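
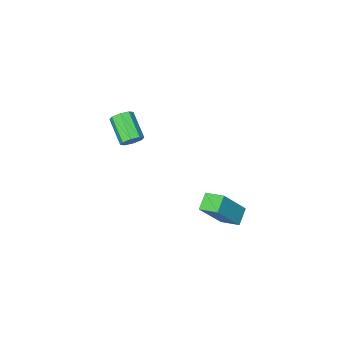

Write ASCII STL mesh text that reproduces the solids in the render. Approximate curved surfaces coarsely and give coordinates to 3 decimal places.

solid 
facet normal -0.603 0.003 -0.798
outer loop
vertex 2.11 3.199 0.866
vertex 1.752 4.069 1.14
vertex 2.755 3.618 0.38
endloop
endfacet
facet normal 0.366 -0.888 -0.280
outer loop
vertex 3.948 3.611 1.96
vertex 2.11 3.199 0.866
vertex 2.755 3.618 0.38
endloop
endfacet
facet normal -0.603 0.003 -0.798
outer loop
vertex 2.755 3.618 0.38
vertex 1.752 4.069 1.14
vertex 2.397 4.488 0.654
endloop
endfacet
facet normal 0.710 0.460 -0.534
outer loop
vertex 2.397 4.488 0.654
vertex 3.948 3.611 1.96
vertex 2.755 3.618 0.38
endloop
endfacet
facet normal -0.710 -0.460 0.534
outer loop
vertex 2.11 3.199 0.866
vertex 2.945 4.062 2.72
vertex 1.752 4.069 1.14
endloop
endfacet
facet normal 0.366 -0.888 -0.280
outer loop
vertex 3.303 3.192 2.446
vertex 2.11 3.199 0.866
vertex 3.948 3.611 1.96
endloop
endfacet
facet normal -0.710 -0.460 0.534
outer loop
vertex 3.303 3.192 2.446
vertex 2.945 4.062 2.72
vertex 2.11 3.199 0.866
endloop
endfacet
facet normal -0.366 0.888 0.280
outer loop
vertex 1.752 4.069 1.14
vertex 2.945 4.062 2.72
vertex 2.397 4.488 0.654
endloop
endfacet
facet normal 0.710 0.460 -0.534
outer loop
vertex 3.59 4.481 2.234
vertex 3.948 3.611 1.96
vertex 2.397 4.488 0.654
endloop
endfacet
facet normal -0.366 0.888 0.280
outer loop
vertex 2.397 4.488 0.654
vertex 2.945 4.062 2.72
vertex 3.59 4.481 2.234
endloop
endfacet
facet normal 0.603 -0.003 0.798
outer loop
vertex 3.59 4.481 2.234
vertex 3.303 3.192 2.446
vertex 3.948 3.611 1.96
endloop
endfacet
facet normal 0.603 -0.003 0.798
outer loop
vertex 2.945 4.062 2.72
vertex 3.303 3.192 2.446
vertex 3.59 4.481 2.234
endloop
endfacet
facet normal 0.165 0.824 -0.542
outer loop
vertex 4.272 -1.162 3.476
vertex 4.034 -1.412 3.023
vertex 3.842 -1.091 3.453
endloop
endfacet
facet normal 0.045 0.543 0.838
outer loop
vertex 4.272 -1.162 3.476
vertex 3.842 -1.091 3.453
vertex 4.025 -2.397 4.29
endloop
endfacet
facet normal 0.045 0.543 0.838
outer loop
vertex 4.025 -2.397 4.29
vertex 3.842 -1.091 3.453
vertex 3.595 -2.326 4.267
endloop
endfacet
facet normal -0.165 -0.823 0.543
outer loop
vertex 4.025 -2.397 4.29
vertex 3.595 -2.326 4.267
vertex 3.786 -2.648 3.837
endloop
endfacet
facet normal 0.165 0.824 -0.541
outer loop
vertex 3.842 -1.091 3.453
vertex 4.034 -1.412 3.023
vertex 3.525 -1.208 3.178
endloop
endfacet
facet normal -0.666 0.499 0.555
outer loop
vertex 3.842 -1.091 3.453
vertex 3.525 -1.208 3.178
vertex 3.595 -2.326 4.267
endloop
endfacet
facet normal -0.665 0.499 0.555
outer loop
vertex 3.595 -2.326 4.267
vertex 3.525 -1.208 3.178
vertex 3.277 -2.444 3.992
endloop
endfacet
facet normal -0.164 -0.823 0.543
outer loop
vertex 3.595 -2.326 4.267
vertex 3.277 -2.444 3.992
vertex 3.786 -2.648 3.837
endloop
endfacet
facet normal 0.164 0.823 -0.543
outer loop
vertex 3.525 -1.208 3.178
vertex 4.034 -1.412 3.023
vertex 3.505 -1.445 2.813
endloop
endfacet
facet normal -0.985 0.163 -0.052
outer loop
vertex 3.525 -1.208 3.178
vertex 3.505 -1.445 2.813
vertex 3.277 -2.444 3.992
endloop
endfacet
facet normal -0.985 0.162 -0.054
outer loop
vertex 3.277 -2.444 3.992
vertex 3.505 -1.445 2.813
vertex 3.258 -2.681 3.626
endloop
endfacet
facet normal -0.165 -0.824 0.542
outer loop
vertex 3.277 -2.444 3.992
vertex 3.258 -2.681 3.626
vertex 3.786 -2.648 3.837
endloop
endfacet
facet normal 0.164 0.824 -0.543
outer loop
vertex 3.505 -1.445 2.813
vertex 4.034 -1.412 3.023
vertex 3.795 -1.663 2.57
endloop
endfacet
facet normal -0.729 -0.268 -0.629
outer loop
vertex 3.505 -1.445 2.813
vertex 3.795 -1.663 2.57
vertex 3.258 -2.681 3.626
endloop
endfacet
facet normal -0.728 -0.270 -0.630
outer loop
vertex 3.258 -2.681 3.626
vertex 3.795 -1.663 2.57
vertex 3.548 -2.898 3.384
endloop
endfacet
facet normal -0.165 -0.824 0.542
outer loop
vertex 3.258 -2.681 3.626
vertex 3.548 -2.898 3.384
vertex 3.786 -2.648 3.837
endloop
endfacet
facet normal 0.165 0.823 -0.543
outer loop
vertex 3.795 -1.663 2.57
vertex 4.034 -1.412 3.023
vertex 4.225 -1.734 2.593
endloop
endfacet
facet normal -0.045 -0.543 -0.838
outer loop
vertex 3.795 -1.663 2.57
vertex 4.225 -1.734 2.593
vertex 3.548 -2.898 3.384
endloop
endfacet
facet normal -0.045 -0.543 -0.838
outer loop
vertex 3.548 -2.898 3.384
vertex 4.225 -1.734 2.593
vertex 3.978 -2.969 3.407
endloop
endfacet
facet normal -0.165 -0.824 0.542
outer loop
vertex 3.548 -2.898 3.384
vertex 3.978 -2.969 3.407
vertex 3.786 -2.648 3.837
endloop
endfacet
facet normal 0.164 0.823 -0.543
outer loop
vertex 4.225 -1.734 2.593
vertex 4.034 -1.412 3.023
vertex 4.543 -1.616 2.868
endloop
endfacet
facet normal 0.665 -0.499 -0.555
outer loop
vertex 4.225 -1.734 2.593
vertex 4.543 -1.616 2.868
vertex 3.978 -2.969 3.407
endloop
endfacet
facet normal 0.666 -0.499 -0.555
outer loop
vertex 3.978 -2.969 3.407
vertex 4.543 -1.616 2.868
vertex 4.295 -2.852 3.682
endloop
endfacet
facet normal -0.165 -0.824 0.541
outer loop
vertex 3.978 -2.969 3.407
vertex 4.295 -2.852 3.682
vertex 3.786 -2.648 3.837
endloop
endfacet
facet normal 0.165 0.824 -0.542
outer loop
vertex 4.543 -1.616 2.868
vertex 4.034 -1.412 3.023
vertex 4.562 -1.379 3.234
endloop
endfacet
facet normal 0.985 -0.162 0.054
outer loop
vertex 4.543 -1.616 2.868
vertex 4.562 -1.379 3.234
vertex 4.295 -2.852 3.682
endloop
endfacet
facet normal 0.985 -0.163 0.052
outer loop
vertex 4.295 -2.852 3.682
vertex 4.562 -1.379 3.234
vertex 4.315 -2.615 4.047
endloop
endfacet
facet normal -0.164 -0.823 0.543
outer loop
vertex 4.295 -2.852 3.682
vertex 4.315 -2.615 4.047
vertex 3.786 -2.648 3.837
endloop
endfacet
facet normal 0.165 0.824 -0.542
outer loop
vertex 4.562 -1.379 3.234
vertex 4.034 -1.412 3.023
vertex 4.272 -1.162 3.476
endloop
endfacet
facet normal 0.728 0.269 0.631
outer loop
vertex 4.562 -1.379 3.234
vertex 4.272 -1.162 3.476
vertex 4.315 -2.615 4.047
endloop
endfacet
facet normal 0.729 0.269 0.629
outer loop
vertex 4.315 -2.615 4.047
vertex 4.272 -1.162 3.476
vertex 4.025 -2.397 4.29
endloop
endfacet
facet normal -0.164 -0.824 0.543
outer loop
vertex 4.315 -2.615 4.047
vertex 4.025 -2.397 4.29
vertex 3.786 -2.648 3.837
endloop
endfacet

endsolid


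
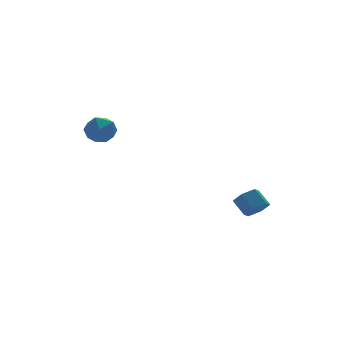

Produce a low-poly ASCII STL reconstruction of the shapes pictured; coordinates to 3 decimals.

solid 
facet normal 0.340 0.036 0.940
outer loop
vertex -3.46 1.004 2.773
vertex -4.196 0.502 3.059
vertex -3.41 0.07 2.791
endloop
endfacet
facet normal 0.880 0.056 0.471
outer loop
vertex -3.46 1.004 2.773
vertex -3.41 0.07 2.791
vertex -3.053 0.544 2.067
endloop
endfacet
facet normal 0.783 0.620 0.047
outer loop
vertex -3.46 1.004 2.773
vertex -3.053 0.544 2.067
vertex -3.617 1.269 1.889
endloop
endfacet
facet normal 0.184 0.950 0.252
outer loop
vertex -3.46 1.004 2.773
vertex -3.617 1.269 1.889
vertex -4.323 1.243 2.502
endloop
endfacet
facet normal -0.089 0.589 0.803
outer loop
vertex -3.46 1.004 2.773
vertex -4.323 1.243 2.502
vertex -4.196 0.502 3.059
endloop
endfacet
facet normal 0.844 -0.532 0.068
outer loop
vertex -3.053 0.544 2.067
vertex -3.41 0.07 2.791
vertex -3.537 -0.243 1.918
endloop
endfacet
facet normal -0.028 -0.564 0.826
outer loop
vertex -3.41 0.07 2.791
vertex -4.196 0.502 3.059
vertex -4.243 -0.269 2.531
endloop
endfacet
facet normal -0.724 0.331 0.605
outer loop
vertex -4.196 0.502 3.059
vertex -4.323 1.243 2.502
vertex -4.807 0.456 2.353
endloop
endfacet
facet normal -0.283 0.915 -0.287
outer loop
vertex -4.323 1.243 2.502
vertex -3.617 1.269 1.889
vertex -4.45 0.93 1.629
endloop
endfacet
facet normal 0.686 0.382 -0.619
outer loop
vertex -3.617 1.269 1.889
vertex -3.053 0.544 2.067
vertex -3.664 0.498 1.361
endloop
endfacet
facet normal -0.184 -0.950 -0.252
outer loop
vertex -4.4 -0.004 1.647
vertex -3.537 -0.243 1.918
vertex -4.243 -0.269 2.531
endloop
endfacet
facet normal -0.783 -0.620 -0.047
outer loop
vertex -4.4 -0.004 1.647
vertex -4.243 -0.269 2.531
vertex -4.807 0.456 2.353
endloop
endfacet
facet normal -0.880 -0.056 -0.471
outer loop
vertex -4.4 -0.004 1.647
vertex -4.807 0.456 2.353
vertex -4.45 0.93 1.629
endloop
endfacet
facet normal -0.340 -0.036 -0.940
outer loop
vertex -4.4 -0.004 1.647
vertex -4.45 0.93 1.629
vertex -3.664 0.498 1.361
endloop
endfacet
facet normal 0.089 -0.589 -0.803
outer loop
vertex -4.4 -0.004 1.647
vertex -3.664 0.498 1.361
vertex -3.537 -0.243 1.918
endloop
endfacet
facet normal 0.283 -0.915 0.287
outer loop
vertex -4.243 -0.269 2.531
vertex -3.537 -0.243 1.918
vertex -3.41 0.07 2.791
endloop
endfacet
facet normal -0.686 -0.382 0.619
outer loop
vertex -4.807 0.456 2.353
vertex -4.243 -0.269 2.531
vertex -4.196 0.502 3.059
endloop
endfacet
facet normal -0.844 0.532 -0.068
outer loop
vertex -4.45 0.93 1.629
vertex -4.807 0.456 2.353
vertex -4.323 1.243 2.502
endloop
endfacet
facet normal 0.028 0.564 -0.826
outer loop
vertex -3.664 0.498 1.361
vertex -4.45 0.93 1.629
vertex -3.617 1.269 1.889
endloop
endfacet
facet normal 0.724 -0.331 -0.605
outer loop
vertex -3.537 -0.243 1.918
vertex -3.664 0.498 1.361
vertex -3.053 0.544 2.067
endloop
endfacet
facet normal 0.260 -0.695 -0.670
outer loop
vertex 3.294 -3.514 -2.414
vertex 2.578 -3.578 -2.625
vertex 3.026 -3.083 -2.965
endloop
endfacet
facet normal 0.897 0.431 -0.099
outer loop
vertex 3.294 -3.514 -2.414
vertex 3.026 -3.083 -2.965
vertex 3.019 -2.778 -1.703
endloop
endfacet
facet normal 0.897 0.430 -0.099
outer loop
vertex 3.019 -2.778 -1.703
vertex 3.026 -3.083 -2.965
vertex 2.751 -2.346 -2.255
endloop
endfacet
facet normal -0.260 0.695 0.670
outer loop
vertex 3.019 -2.778 -1.703
vertex 2.751 -2.346 -2.255
vertex 2.302 -2.842 -1.915
endloop
endfacet
facet normal 0.260 -0.696 -0.670
outer loop
vertex 3.026 -3.083 -2.965
vertex 2.578 -3.578 -2.625
vertex 2.31 -3.147 -3.177
endloop
endfacet
facet normal 0.140 0.714 -0.687
outer loop
vertex 3.026 -3.083 -2.965
vertex 2.31 -3.147 -3.177
vertex 2.751 -2.346 -2.255
endloop
endfacet
facet normal 0.138 0.714 -0.686
outer loop
vertex 2.751 -2.346 -2.255
vertex 2.31 -3.147 -3.177
vertex 2.034 -2.41 -2.466
endloop
endfacet
facet normal -0.259 0.695 0.671
outer loop
vertex 2.751 -2.346 -2.255
vertex 2.034 -2.41 -2.466
vertex 2.302 -2.842 -1.915
endloop
endfacet
facet normal 0.260 -0.696 -0.670
outer loop
vertex 2.31 -3.147 -3.177
vertex 2.578 -3.578 -2.625
vertex 1.861 -3.642 -2.837
endloop
endfacet
facet normal -0.758 0.283 -0.588
outer loop
vertex 2.31 -3.147 -3.177
vertex 1.861 -3.642 -2.837
vertex 2.034 -2.41 -2.466
endloop
endfacet
facet normal -0.759 0.283 -0.587
outer loop
vertex 2.034 -2.41 -2.466
vertex 1.861 -3.642 -2.837
vertex 1.586 -2.906 -2.126
endloop
endfacet
facet normal -0.260 0.695 0.671
outer loop
vertex 2.034 -2.41 -2.466
vertex 1.586 -2.906 -2.126
vertex 2.302 -2.842 -1.915
endloop
endfacet
facet normal 0.260 -0.695 -0.670
outer loop
vertex 1.861 -3.642 -2.837
vertex 2.578 -3.578 -2.625
vertex 2.129 -4.074 -2.285
endloop
endfacet
facet normal -0.897 -0.431 0.099
outer loop
vertex 1.861 -3.642 -2.837
vertex 2.129 -4.074 -2.285
vertex 1.586 -2.906 -2.126
endloop
endfacet
facet normal -0.897 -0.431 0.100
outer loop
vertex 1.586 -2.906 -2.126
vertex 2.129 -4.074 -2.285
vertex 1.854 -3.337 -1.575
endloop
endfacet
facet normal -0.260 0.695 0.670
outer loop
vertex 1.586 -2.906 -2.126
vertex 1.854 -3.337 -1.575
vertex 2.302 -2.842 -1.915
endloop
endfacet
facet normal 0.259 -0.695 -0.671
outer loop
vertex 2.129 -4.074 -2.285
vertex 2.578 -3.578 -2.625
vertex 2.846 -4.01 -2.074
endloop
endfacet
facet normal -0.138 -0.713 0.687
outer loop
vertex 2.129 -4.074 -2.285
vertex 2.846 -4.01 -2.074
vertex 1.854 -3.337 -1.575
endloop
endfacet
facet normal -0.139 -0.714 0.686
outer loop
vertex 1.854 -3.337 -1.575
vertex 2.846 -4.01 -2.074
vertex 2.57 -3.273 -1.363
endloop
endfacet
facet normal -0.260 0.696 0.670
outer loop
vertex 1.854 -3.337 -1.575
vertex 2.57 -3.273 -1.363
vertex 2.302 -2.842 -1.915
endloop
endfacet
facet normal 0.260 -0.695 -0.671
outer loop
vertex 2.846 -4.01 -2.074
vertex 2.578 -3.578 -2.625
vertex 3.294 -3.514 -2.414
endloop
endfacet
facet normal 0.758 -0.283 0.587
outer loop
vertex 2.846 -4.01 -2.074
vertex 3.294 -3.514 -2.414
vertex 2.57 -3.273 -1.363
endloop
endfacet
facet normal 0.758 -0.284 0.587
outer loop
vertex 2.57 -3.273 -1.363
vertex 3.294 -3.514 -2.414
vertex 3.019 -2.778 -1.703
endloop
endfacet
facet normal -0.260 0.696 0.670
outer loop
vertex 2.57 -3.273 -1.363
vertex 3.019 -2.778 -1.703
vertex 2.302 -2.842 -1.915
endloop
endfacet

endsolid


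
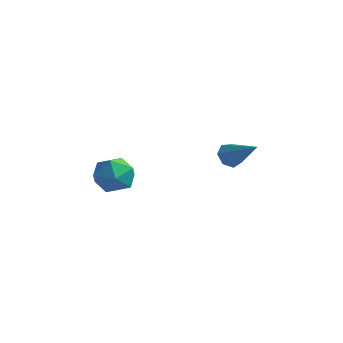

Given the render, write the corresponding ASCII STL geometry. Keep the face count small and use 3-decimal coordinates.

solid 
facet normal -0.558 -0.454 0.694
outer loop
vertex -2.146 -0.081 -3.136
vertex -1.716 -0.974 -3.374
vertex -1.3 -0.384 -2.654
endloop
endfacet
facet normal -0.421 0.222 0.879
outer loop
vertex -2.146 -0.081 -3.136
vertex -1.3 -0.384 -2.654
vertex -1.399 0.588 -2.947
endloop
endfacet
facet normal -0.671 0.647 0.362
outer loop
vertex -2.146 -0.081 -3.136
vertex -1.399 0.588 -2.947
vertex -1.876 0.598 -3.848
endloop
endfacet
facet normal -0.962 0.234 -0.142
outer loop
vertex -2.146 -0.081 -3.136
vertex -1.876 0.598 -3.848
vertex -2.072 -0.367 -4.112
endloop
endfacet
facet normal -0.892 -0.447 0.063
outer loop
vertex -2.146 -0.081 -3.136
vertex -2.072 -0.367 -4.112
vertex -1.716 -0.974 -3.374
endloop
endfacet
facet normal 0.287 0.303 0.909
outer loop
vertex -1.399 0.588 -2.947
vertex -1.3 -0.384 -2.654
vertex -0.508 0.107 -3.068
endloop
endfacet
facet normal 0.065 -0.790 0.610
outer loop
vertex -1.3 -0.384 -2.654
vertex -1.716 -0.974 -3.374
vertex -0.704 -0.858 -3.332
endloop
endfacet
facet normal -0.476 -0.778 -0.410
outer loop
vertex -1.716 -0.974 -3.374
vertex -2.072 -0.367 -4.112
vertex -1.181 -0.848 -4.233
endloop
endfacet
facet normal -0.588 0.322 -0.742
outer loop
vertex -2.072 -0.367 -4.112
vertex -1.876 0.598 -3.848
vertex -1.28 0.124 -4.526
endloop
endfacet
facet normal -0.117 0.991 0.073
outer loop
vertex -1.876 0.598 -3.848
vertex -1.399 0.588 -2.947
vertex -0.864 0.714 -3.806
endloop
endfacet
facet normal 0.962 -0.234 0.142
outer loop
vertex -0.434 -0.179 -4.044
vertex -0.508 0.107 -3.068
vertex -0.704 -0.858 -3.332
endloop
endfacet
facet normal 0.671 -0.647 -0.362
outer loop
vertex -0.434 -0.179 -4.044
vertex -0.704 -0.858 -3.332
vertex -1.181 -0.848 -4.233
endloop
endfacet
facet normal 0.421 -0.222 -0.879
outer loop
vertex -0.434 -0.179 -4.044
vertex -1.181 -0.848 -4.233
vertex -1.28 0.124 -4.526
endloop
endfacet
facet normal 0.558 0.454 -0.694
outer loop
vertex -0.434 -0.179 -4.044
vertex -1.28 0.124 -4.526
vertex -0.864 0.714 -3.806
endloop
endfacet
facet normal 0.892 0.447 -0.063
outer loop
vertex -0.434 -0.179 -4.044
vertex -0.864 0.714 -3.806
vertex -0.508 0.107 -3.068
endloop
endfacet
facet normal 0.588 -0.322 0.742
outer loop
vertex -0.704 -0.858 -3.332
vertex -0.508 0.107 -3.068
vertex -1.3 -0.384 -2.654
endloop
endfacet
facet normal 0.117 -0.991 -0.073
outer loop
vertex -1.181 -0.848 -4.233
vertex -0.704 -0.858 -3.332
vertex -1.716 -0.974 -3.374
endloop
endfacet
facet normal -0.287 -0.303 -0.909
outer loop
vertex -1.28 0.124 -4.526
vertex -1.181 -0.848 -4.233
vertex -2.072 -0.367 -4.112
endloop
endfacet
facet normal -0.065 0.790 -0.610
outer loop
vertex -0.864 0.714 -3.806
vertex -1.28 0.124 -4.526
vertex -1.876 0.598 -3.848
endloop
endfacet
facet normal 0.476 0.778 0.410
outer loop
vertex -0.508 0.107 -3.068
vertex -0.864 0.714 -3.806
vertex -1.399 0.588 -2.947
endloop
endfacet
facet normal -0.802 0.189 -0.567
outer loop
vertex 3.481 1.954 -2.418
vertex 3.118 1.641 -2.009
vertex 3.266 2.253 -2.014
endloop
endfacet
facet normal 0.670 0.721 -0.177
outer loop
vertex 3.481 1.954 -2.418
vertex 3.266 2.253 -2.014
vertex 4.562 1.299 -0.991
endloop
endfacet
facet normal -0.802 0.189 -0.566
outer loop
vertex 3.266 2.253 -2.014
vertex 3.118 1.641 -2.009
vertex 2.94 2.091 -1.606
endloop
endfacet
facet normal 0.217 0.836 0.505
outer loop
vertex 3.266 2.253 -2.014
vertex 2.94 2.091 -1.606
vertex 4.562 1.299 -0.991
endloop
endfacet
facet normal -0.802 0.190 -0.566
outer loop
vertex 2.94 2.091 -1.606
vertex 3.118 1.641 -2.009
vertex 2.748 1.59 -1.502
endloop
endfacet
facet normal -0.219 0.278 0.935
outer loop
vertex 2.94 2.091 -1.606
vertex 2.748 1.59 -1.502
vertex 4.562 1.299 -0.991
endloop
endfacet
facet normal -0.802 0.189 -0.566
outer loop
vertex 2.748 1.59 -1.502
vertex 3.118 1.641 -2.009
vertex 2.835 1.127 -1.78
endloop
endfacet
facet normal -0.308 -0.532 0.789
outer loop
vertex 2.748 1.59 -1.502
vertex 2.835 1.127 -1.78
vertex 4.562 1.299 -0.991
endloop
endfacet
facet normal -0.802 0.190 -0.566
outer loop
vertex 2.835 1.127 -1.78
vertex 3.118 1.641 -2.009
vertex 3.135 1.051 -2.231
endloop
endfacet
facet normal 0.017 -0.984 0.177
outer loop
vertex 2.835 1.127 -1.78
vertex 3.135 1.051 -2.231
vertex 4.562 1.299 -0.991
endloop
endfacet
facet normal -0.803 0.190 -0.565
outer loop
vertex 3.135 1.051 -2.231
vertex 3.118 1.641 -2.009
vertex 3.422 1.42 -2.515
endloop
endfacet
facet normal 0.512 -0.737 -0.441
outer loop
vertex 3.135 1.051 -2.231
vertex 3.422 1.42 -2.515
vertex 4.562 1.299 -0.991
endloop
endfacet
facet normal -0.802 0.191 -0.566
outer loop
vertex 3.422 1.42 -2.515
vertex 3.118 1.641 -2.009
vertex 3.481 1.954 -2.418
endloop
endfacet
facet normal 0.801 0.020 -0.598
outer loop
vertex 3.422 1.42 -2.515
vertex 3.481 1.954 -2.418
vertex 4.562 1.299 -0.991
endloop
endfacet

endsolid


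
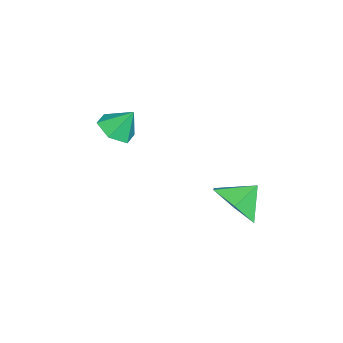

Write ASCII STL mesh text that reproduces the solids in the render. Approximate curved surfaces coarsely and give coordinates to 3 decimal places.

solid 
facet normal 0.478 -0.643 -0.598
outer loop
vertex 4.053 1.524 -0.287
vertex 3.326 0.783 -0.072
vertex 3.186 1.441 -0.891
endloop
endfacet
facet normal -0.058 0.997 -0.053
outer loop
vertex 4.053 1.524 -0.287
vertex 3.186 1.441 -0.891
vertex 2.794 1.497 0.592
endloop
endfacet
facet normal 0.478 -0.643 -0.598
outer loop
vertex 3.186 1.441 -0.891
vertex 3.326 0.783 -0.072
vertex 2.459 0.7 -0.676
endloop
endfacet
facet normal -0.728 0.651 -0.217
outer loop
vertex 3.186 1.441 -0.891
vertex 2.459 0.7 -0.676
vertex 2.794 1.497 0.592
endloop
endfacet
facet normal 0.478 -0.643 -0.598
outer loop
vertex 2.459 0.7 -0.676
vertex 3.326 0.783 -0.072
vertex 2.599 0.042 0.143
endloop
endfacet
facet normal -0.974 0.063 0.217
outer loop
vertex 2.459 0.7 -0.676
vertex 2.599 0.042 0.143
vertex 2.794 1.497 0.592
endloop
endfacet
facet normal 0.478 -0.643 -0.598
outer loop
vertex 2.599 0.042 0.143
vertex 3.326 0.783 -0.072
vertex 3.466 0.125 0.747
endloop
endfacet
facet normal -0.551 -0.178 0.815
outer loop
vertex 2.599 0.042 0.143
vertex 3.466 0.125 0.747
vertex 2.794 1.497 0.592
endloop
endfacet
facet normal 0.479 -0.642 -0.598
outer loop
vertex 3.466 0.125 0.747
vertex 3.326 0.783 -0.072
vertex 4.192 0.866 0.533
endloop
endfacet
facet normal 0.117 0.168 0.979
outer loop
vertex 3.466 0.125 0.747
vertex 4.192 0.866 0.533
vertex 2.794 1.497 0.592
endloop
endfacet
facet normal 0.479 -0.643 -0.597
outer loop
vertex 4.192 0.866 0.533
vertex 3.326 0.783 -0.072
vertex 4.053 1.524 -0.287
endloop
endfacet
facet normal 0.364 0.756 0.545
outer loop
vertex 4.192 0.866 0.533
vertex 4.053 1.524 -0.287
vertex 2.794 1.497 0.592
endloop
endfacet
facet normal 0.016 -0.572 -0.820
outer loop
vertex 1.978 -2.926 1.632
vertex 1.479 -3.401 1.953
vertex 1.232 -2.814 1.539
endloop
endfacet
facet normal 0.155 0.987 -0.053
outer loop
vertex 1.978 -2.926 1.632
vertex 1.232 -2.814 1.539
vertex 1.461 -2.779 2.847
endloop
endfacet
facet normal 0.017 -0.571 -0.820
outer loop
vertex 1.232 -2.814 1.539
vertex 1.479 -3.401 1.953
vertex 0.733 -3.29 1.86
endloop
endfacet
facet normal -0.655 0.750 0.095
outer loop
vertex 1.232 -2.814 1.539
vertex 0.733 -3.29 1.86
vertex 1.461 -2.779 2.847
endloop
endfacet
facet normal 0.017 -0.571 -0.820
outer loop
vertex 0.733 -3.29 1.86
vertex 1.479 -3.401 1.953
vertex 0.981 -3.877 2.274
endloop
endfacet
facet normal -0.818 0.059 0.573
outer loop
vertex 0.733 -3.29 1.86
vertex 0.981 -3.877 2.274
vertex 1.461 -2.779 2.847
endloop
endfacet
facet normal 0.017 -0.571 -0.821
outer loop
vertex 0.981 -3.877 2.274
vertex 1.479 -3.401 1.953
vertex 1.727 -3.989 2.367
endloop
endfacet
facet normal -0.172 -0.396 0.902
outer loop
vertex 0.981 -3.877 2.274
vertex 1.727 -3.989 2.367
vertex 1.461 -2.779 2.847
endloop
endfacet
facet normal 0.017 -0.571 -0.821
outer loop
vertex 1.727 -3.989 2.367
vertex 1.479 -3.401 1.953
vertex 2.225 -3.513 2.046
endloop
endfacet
facet normal 0.638 -0.159 0.754
outer loop
vertex 1.727 -3.989 2.367
vertex 2.225 -3.513 2.046
vertex 1.461 -2.779 2.847
endloop
endfacet
facet normal 0.016 -0.572 -0.820
outer loop
vertex 2.225 -3.513 2.046
vertex 1.479 -3.401 1.953
vertex 1.978 -2.926 1.632
endloop
endfacet
facet normal 0.801 0.532 0.276
outer loop
vertex 2.225 -3.513 2.046
vertex 1.978 -2.926 1.632
vertex 1.461 -2.779 2.847
endloop
endfacet

endsolid


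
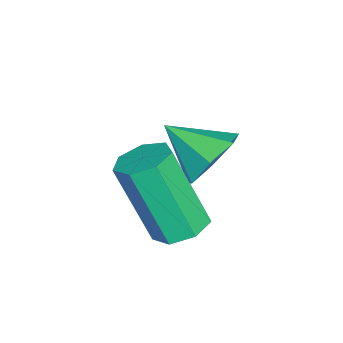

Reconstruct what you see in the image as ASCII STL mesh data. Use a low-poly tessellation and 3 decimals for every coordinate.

solid 
facet normal 0.209 0.825 -0.525
outer loop
vertex -0.193 0.651 1.566
vertex -0.792 0.875 1.679
vertex -0.253 0.963 2.032
endloop
endfacet
facet normal 0.742 -0.509 0.436
outer loop
vertex -0.193 0.651 1.566
vertex -0.253 0.963 2.032
vertex -1.008 0.025 2.221
endloop
endfacet
facet normal 0.210 0.824 -0.526
outer loop
vertex -0.253 0.963 2.032
vertex -0.792 0.875 1.679
vertex -0.719 1.209 2.232
endloop
endfacet
facet normal 0.350 -0.094 0.932
outer loop
vertex -0.253 0.963 2.032
vertex -0.719 1.209 2.232
vertex -1.008 0.025 2.221
endloop
endfacet
facet normal 0.207 0.825 -0.526
outer loop
vertex -0.719 1.209 2.232
vertex -0.792 0.875 1.679
vertex -1.241 1.203 2.017
endloop
endfacet
facet normal -0.380 0.084 0.921
outer loop
vertex -0.719 1.209 2.232
vertex -1.241 1.203 2.017
vertex -1.008 0.025 2.221
endloop
endfacet
facet normal 0.209 0.826 -0.524
outer loop
vertex -1.241 1.203 2.017
vertex -0.792 0.875 1.679
vertex -1.424 0.951 1.547
endloop
endfacet
facet normal -0.905 -0.108 0.410
outer loop
vertex -1.241 1.203 2.017
vertex -1.424 0.951 1.547
vertex -1.008 0.025 2.221
endloop
endfacet
facet normal 0.209 0.824 -0.526
outer loop
vertex -1.424 0.951 1.547
vertex -0.792 0.875 1.679
vertex -1.132 0.641 1.177
endloop
endfacet
facet normal -0.825 -0.524 -0.211
outer loop
vertex -1.424 0.951 1.547
vertex -1.132 0.641 1.177
vertex -1.008 0.025 2.221
endloop
endfacet
facet normal 0.209 0.824 -0.526
outer loop
vertex -1.132 0.641 1.177
vertex -0.792 0.875 1.679
vertex -0.584 0.507 1.185
endloop
endfacet
facet normal -0.202 -0.854 -0.480
outer loop
vertex -1.132 0.641 1.177
vertex -0.584 0.507 1.185
vertex -1.008 0.025 2.221
endloop
endfacet
facet normal 0.209 0.824 -0.526
outer loop
vertex -0.584 0.507 1.185
vertex -0.792 0.875 1.679
vertex -0.193 0.651 1.566
endloop
endfacet
facet normal 0.497 -0.846 -0.190
outer loop
vertex -0.584 0.507 1.185
vertex -0.193 0.651 1.566
vertex -1.008 0.025 2.221
endloop
endfacet
facet normal 0.097 0.404 -0.910
outer loop
vertex 1.199 0.583 1.3
vertex 0.707 0.672 1.287
vertex 1.072 0.967 1.457
endloop
endfacet
facet normal 0.951 0.231 0.204
outer loop
vertex 1.199 0.583 1.3
vertex 1.072 0.967 1.457
vertex 1.045 -0.06 2.746
endloop
endfacet
facet normal 0.952 0.229 0.203
outer loop
vertex 1.045 -0.06 2.746
vertex 1.072 0.967 1.457
vertex 0.919 0.324 2.903
endloop
endfacet
facet normal -0.096 -0.404 0.910
outer loop
vertex 1.045 -0.06 2.746
vertex 0.919 0.324 2.903
vertex 0.553 0.028 2.733
endloop
endfacet
facet normal 0.097 0.404 -0.910
outer loop
vertex 1.072 0.967 1.457
vertex 0.707 0.672 1.287
vertex 0.67 1.129 1.486
endloop
endfacet
facet normal 0.366 0.835 0.410
outer loop
vertex 1.072 0.967 1.457
vertex 0.67 1.129 1.486
vertex 0.919 0.324 2.903
endloop
endfacet
facet normal 0.366 0.835 0.410
outer loop
vertex 0.919 0.324 2.903
vertex 0.67 1.129 1.486
vertex 0.517 0.486 2.932
endloop
endfacet
facet normal -0.097 -0.403 0.910
outer loop
vertex 0.919 0.324 2.903
vertex 0.517 0.486 2.932
vertex 0.553 0.028 2.733
endloop
endfacet
facet normal 0.096 0.404 -0.910
outer loop
vertex 0.67 1.129 1.486
vertex 0.707 0.672 1.287
vertex 0.296 0.945 1.365
endloop
endfacet
facet normal -0.498 0.811 0.308
outer loop
vertex 0.67 1.129 1.486
vertex 0.296 0.945 1.365
vertex 0.517 0.486 2.932
endloop
endfacet
facet normal -0.498 0.811 0.308
outer loop
vertex 0.517 0.486 2.932
vertex 0.296 0.945 1.365
vertex 0.143 0.302 2.811
endloop
endfacet
facet normal -0.096 -0.403 0.910
outer loop
vertex 0.517 0.486 2.932
vertex 0.143 0.302 2.811
vertex 0.553 0.028 2.733
endloop
endfacet
facet normal 0.096 0.405 -0.909
outer loop
vertex 0.296 0.945 1.365
vertex 0.707 0.672 1.287
vertex 0.231 0.556 1.185
endloop
endfacet
facet normal -0.984 0.176 -0.026
outer loop
vertex 0.296 0.945 1.365
vertex 0.231 0.556 1.185
vertex 0.143 0.302 2.811
endloop
endfacet
facet normal -0.984 0.176 -0.026
outer loop
vertex 0.143 0.302 2.811
vertex 0.231 0.556 1.185
vertex 0.078 -0.087 2.631
endloop
endfacet
facet normal -0.097 -0.405 0.909
outer loop
vertex 0.143 0.302 2.811
vertex 0.078 -0.087 2.631
vertex 0.553 0.028 2.733
endloop
endfacet
facet normal 0.097 0.404 -0.910
outer loop
vertex 0.231 0.556 1.185
vertex 0.707 0.672 1.287
vertex 0.524 0.254 1.082
endloop
endfacet
facet normal -0.730 -0.592 -0.341
outer loop
vertex 0.231 0.556 1.185
vertex 0.524 0.254 1.082
vertex 0.078 -0.087 2.631
endloop
endfacet
facet normal -0.730 -0.592 -0.341
outer loop
vertex 0.078 -0.087 2.631
vertex 0.524 0.254 1.082
vertex 0.371 -0.389 2.528
endloop
endfacet
facet normal -0.097 -0.405 0.909
outer loop
vertex 0.078 -0.087 2.631
vertex 0.371 -0.389 2.528
vertex 0.553 0.028 2.733
endloop
endfacet
facet normal 0.096 0.404 -0.910
outer loop
vertex 0.524 0.254 1.082
vertex 0.707 0.672 1.287
vertex 0.955 0.266 1.133
endloop
endfacet
facet normal 0.073 -0.914 -0.399
outer loop
vertex 0.524 0.254 1.082
vertex 0.955 0.266 1.133
vertex 0.371 -0.389 2.528
endloop
endfacet
facet normal 0.073 -0.914 -0.399
outer loop
vertex 0.371 -0.389 2.528
vertex 0.955 0.266 1.133
vertex 0.802 -0.377 2.579
endloop
endfacet
facet normal -0.096 -0.405 0.909
outer loop
vertex 0.371 -0.389 2.528
vertex 0.802 -0.377 2.579
vertex 0.553 0.028 2.733
endloop
endfacet
facet normal 0.097 0.404 -0.909
outer loop
vertex 0.955 0.266 1.133
vertex 0.707 0.672 1.287
vertex 1.199 0.583 1.3
endloop
endfacet
facet normal 0.821 -0.549 -0.157
outer loop
vertex 0.955 0.266 1.133
vertex 1.199 0.583 1.3
vertex 0.802 -0.377 2.579
endloop
endfacet
facet normal 0.822 -0.548 -0.156
outer loop
vertex 0.802 -0.377 2.579
vertex 1.199 0.583 1.3
vertex 1.045 -0.06 2.746
endloop
endfacet
facet normal -0.096 -0.405 0.909
outer loop
vertex 0.802 -0.377 2.579
vertex 1.045 -0.06 2.746
vertex 0.553 0.028 2.733
endloop
endfacet

endsolid


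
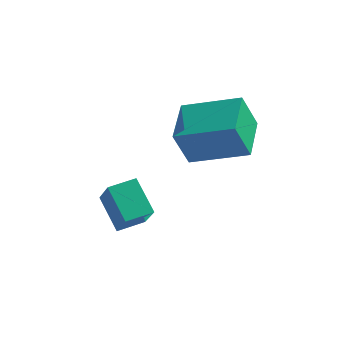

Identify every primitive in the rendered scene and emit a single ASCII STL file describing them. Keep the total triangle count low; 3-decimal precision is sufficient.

solid 
facet normal -0.937 -0.082 -0.339
outer loop
vertex -2.391 -0.644 2.545
vertex -2.583 0.77 2.736
vertex -1.995 -0.436 1.399
endloop
endfacet
facet normal 0.133 -0.982 -0.132
outer loop
vertex -0.317 -0.29 2.004
vertex -2.391 -0.644 2.545
vertex -1.995 -0.436 1.399
endloop
endfacet
facet normal -0.937 -0.082 -0.339
outer loop
vertex -1.995 -0.436 1.399
vertex -2.583 0.77 2.736
vertex -2.187 0.978 1.59
endloop
endfacet
facet normal 0.321 0.169 -0.932
outer loop
vertex -2.187 0.978 1.59
vertex -0.317 -0.29 2.004
vertex -1.995 -0.436 1.399
endloop
endfacet
facet normal -0.321 -0.169 0.932
outer loop
vertex -2.391 -0.644 2.545
vertex -0.905 0.916 3.341
vertex -2.583 0.77 2.736
endloop
endfacet
facet normal 0.133 -0.982 -0.132
outer loop
vertex -0.713 -0.498 3.15
vertex -2.391 -0.644 2.545
vertex -0.317 -0.29 2.004
endloop
endfacet
facet normal -0.321 -0.169 0.932
outer loop
vertex -0.713 -0.498 3.15
vertex -0.905 0.916 3.341
vertex -2.391 -0.644 2.545
endloop
endfacet
facet normal -0.133 0.982 0.132
outer loop
vertex -2.583 0.77 2.736
vertex -0.905 0.916 3.341
vertex -2.187 0.978 1.59
endloop
endfacet
facet normal 0.321 0.169 -0.932
outer loop
vertex -0.509 1.124 2.195
vertex -0.317 -0.29 2.004
vertex -2.187 0.978 1.59
endloop
endfacet
facet normal -0.133 0.982 0.132
outer loop
vertex -2.187 0.978 1.59
vertex -0.905 0.916 3.341
vertex -0.509 1.124 2.195
endloop
endfacet
facet normal 0.937 0.082 0.339
outer loop
vertex -0.509 1.124 2.195
vertex -0.713 -0.498 3.15
vertex -0.317 -0.29 2.004
endloop
endfacet
facet normal 0.937 0.082 0.339
outer loop
vertex -0.905 0.916 3.341
vertex -0.713 -0.498 3.15
vertex -0.509 1.124 2.195
endloop
endfacet
facet normal -0.724 -0.685 -0.080
outer loop
vertex -3.535 -2.693 1.784
vertex -3.985 -2.098 0.756
vertex -2.836 -3.351 1.098
endloop
endfacet
facet normal 0.354 -0.468 0.810
outer loop
vertex -2.235 -2.782 1.164
vertex -3.535 -2.693 1.784
vertex -2.836 -3.351 1.098
endloop
endfacet
facet normal -0.724 -0.685 -0.080
outer loop
vertex -2.836 -3.351 1.098
vertex -3.985 -2.098 0.756
vertex -3.286 -2.756 0.07
endloop
endfacet
facet normal 0.592 -0.558 -0.582
outer loop
vertex -3.286 -2.756 0.07
vertex -2.235 -2.782 1.164
vertex -2.836 -3.351 1.098
endloop
endfacet
facet normal -0.592 0.558 0.582
outer loop
vertex -3.535 -2.693 1.784
vertex -3.384 -1.529 0.822
vertex -3.985 -2.098 0.756
endloop
endfacet
facet normal 0.354 -0.468 0.810
outer loop
vertex -2.934 -2.124 1.85
vertex -3.535 -2.693 1.784
vertex -2.235 -2.782 1.164
endloop
endfacet
facet normal -0.592 0.558 0.582
outer loop
vertex -2.934 -2.124 1.85
vertex -3.384 -1.529 0.822
vertex -3.535 -2.693 1.784
endloop
endfacet
facet normal -0.354 0.468 -0.810
outer loop
vertex -3.985 -2.098 0.756
vertex -3.384 -1.529 0.822
vertex -3.286 -2.756 0.07
endloop
endfacet
facet normal 0.592 -0.558 -0.582
outer loop
vertex -2.685 -2.187 0.136
vertex -2.235 -2.782 1.164
vertex -3.286 -2.756 0.07
endloop
endfacet
facet normal -0.354 0.468 -0.810
outer loop
vertex -3.286 -2.756 0.07
vertex -3.384 -1.529 0.822
vertex -2.685 -2.187 0.136
endloop
endfacet
facet normal 0.724 0.685 0.080
outer loop
vertex -2.685 -2.187 0.136
vertex -2.934 -2.124 1.85
vertex -2.235 -2.782 1.164
endloop
endfacet
facet normal 0.724 0.685 0.080
outer loop
vertex -3.384 -1.529 0.822
vertex -2.934 -2.124 1.85
vertex -2.685 -2.187 0.136
endloop
endfacet

endsolid


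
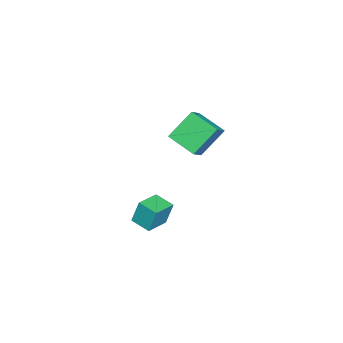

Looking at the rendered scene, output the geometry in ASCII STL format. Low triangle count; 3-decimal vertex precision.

solid 
facet normal -0.519 0.453 0.725
outer loop
vertex -3.547 -2.018 3.32
vertex -2.545 -2.063 4.065
vertex -3.023 -0.441 2.71
endloop
endfacet
facet normal -0.802 0.036 -0.597
outer loop
vertex -1.995 -1.337 1.275
vertex -3.547 -2.018 3.32
vertex -3.023 -0.441 2.71
endloop
endfacet
facet normal -0.519 0.453 0.725
outer loop
vertex -3.023 -0.441 2.71
vertex -2.545 -2.063 4.065
vertex -2.021 -0.486 3.456
endloop
endfacet
facet normal 0.296 0.891 -0.344
outer loop
vertex -2.021 -0.486 3.456
vertex -1.995 -1.337 1.275
vertex -3.023 -0.441 2.71
endloop
endfacet
facet normal -0.296 -0.891 0.344
outer loop
vertex -3.547 -2.018 3.32
vertex -1.517 -2.959 2.63
vertex -2.545 -2.063 4.065
endloop
endfacet
facet normal -0.802 0.036 -0.596
outer loop
vertex -2.519 -2.914 1.884
vertex -3.547 -2.018 3.32
vertex -1.995 -1.337 1.275
endloop
endfacet
facet normal -0.296 -0.891 0.344
outer loop
vertex -2.519 -2.914 1.884
vertex -1.517 -2.959 2.63
vertex -3.547 -2.018 3.32
endloop
endfacet
facet normal 0.802 -0.036 0.597
outer loop
vertex -2.545 -2.063 4.065
vertex -1.517 -2.959 2.63
vertex -2.021 -0.486 3.456
endloop
endfacet
facet normal 0.296 0.891 -0.344
outer loop
vertex -0.993 -1.382 2.02
vertex -1.995 -1.337 1.275
vertex -2.021 -0.486 3.456
endloop
endfacet
facet normal 0.802 -0.036 0.596
outer loop
vertex -2.021 -0.486 3.456
vertex -1.517 -2.959 2.63
vertex -0.993 -1.382 2.02
endloop
endfacet
facet normal 0.519 -0.452 -0.725
outer loop
vertex -0.993 -1.382 2.02
vertex -2.519 -2.914 1.884
vertex -1.995 -1.337 1.275
endloop
endfacet
facet normal 0.519 -0.453 -0.725
outer loop
vertex -1.517 -2.959 2.63
vertex -2.519 -2.914 1.884
vertex -0.993 -1.382 2.02
endloop
endfacet
facet normal -0.949 0.272 -0.159
outer loop
vertex 3.06 -1.815 1.659
vertex 3.399 -0.776 1.411
vertex 3.181 -2.171 0.331
endloop
endfacet
facet normal -0.303 -0.927 0.221
outer loop
vertex 4.481 -2.544 0.549
vertex 3.06 -1.815 1.659
vertex 3.181 -2.171 0.331
endloop
endfacet
facet normal -0.949 0.272 -0.160
outer loop
vertex 3.181 -2.171 0.331
vertex 3.399 -0.776 1.411
vertex 3.52 -1.133 0.083
endloop
endfacet
facet normal 0.087 -0.258 -0.962
outer loop
vertex 3.52 -1.133 0.083
vertex 4.481 -2.544 0.549
vertex 3.181 -2.171 0.331
endloop
endfacet
facet normal -0.087 0.258 0.962
outer loop
vertex 3.06 -1.815 1.659
vertex 4.699 -1.149 1.629
vertex 3.399 -0.776 1.411
endloop
endfacet
facet normal -0.302 -0.927 0.222
outer loop
vertex 4.36 -2.187 1.877
vertex 3.06 -1.815 1.659
vertex 4.481 -2.544 0.549
endloop
endfacet
facet normal -0.087 0.258 0.962
outer loop
vertex 4.36 -2.187 1.877
vertex 4.699 -1.149 1.629
vertex 3.06 -1.815 1.659
endloop
endfacet
facet normal 0.303 0.927 -0.222
outer loop
vertex 3.399 -0.776 1.411
vertex 4.699 -1.149 1.629
vertex 3.52 -1.133 0.083
endloop
endfacet
facet normal 0.087 -0.258 -0.962
outer loop
vertex 4.82 -1.505 0.301
vertex 4.481 -2.544 0.549
vertex 3.52 -1.133 0.083
endloop
endfacet
facet normal 0.302 0.927 -0.221
outer loop
vertex 3.52 -1.133 0.083
vertex 4.699 -1.149 1.629
vertex 4.82 -1.505 0.301
endloop
endfacet
facet normal 0.949 -0.272 0.159
outer loop
vertex 4.82 -1.505 0.301
vertex 4.36 -2.187 1.877
vertex 4.481 -2.544 0.549
endloop
endfacet
facet normal 0.949 -0.272 0.159
outer loop
vertex 4.699 -1.149 1.629
vertex 4.36 -2.187 1.877
vertex 4.82 -1.505 0.301
endloop
endfacet

endsolid


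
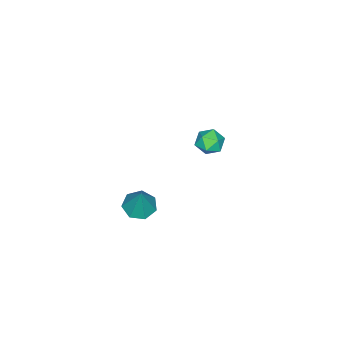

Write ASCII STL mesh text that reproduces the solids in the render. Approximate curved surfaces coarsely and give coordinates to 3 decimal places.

solid 
facet normal -0.297 -0.249 -0.922
outer loop
vertex 3.683 -3.069 -2.447
vertex 3.203 -2.467 -2.455
vertex 3.938 -2.499 -2.683
endloop
endfacet
facet normal 0.922 -0.326 0.209
outer loop
vertex 3.683 -3.069 -2.447
vertex 3.938 -2.499 -2.683
vertex 3.697 -2.053 -0.925
endloop
endfacet
facet normal -0.297 -0.249 -0.922
outer loop
vertex 3.938 -2.499 -2.683
vertex 3.203 -2.467 -2.455
vertex 3.64 -1.904 -2.748
endloop
endfacet
facet normal 0.894 0.449 0.009
outer loop
vertex 3.938 -2.499 -2.683
vertex 3.64 -1.904 -2.748
vertex 3.697 -2.053 -0.925
endloop
endfacet
facet normal -0.298 -0.249 -0.922
outer loop
vertex 3.64 -1.904 -2.748
vertex 3.203 -2.467 -2.455
vertex 3.014 -1.733 -2.592
endloop
endfacet
facet normal 0.279 0.958 0.070
outer loop
vertex 3.64 -1.904 -2.748
vertex 3.014 -1.733 -2.592
vertex 3.697 -2.053 -0.925
endloop
endfacet
facet normal -0.298 -0.249 -0.922
outer loop
vertex 3.014 -1.733 -2.592
vertex 3.203 -2.467 -2.455
vertex 2.53 -2.114 -2.333
endloop
endfacet
facet normal -0.459 0.818 0.345
outer loop
vertex 3.014 -1.733 -2.592
vertex 2.53 -2.114 -2.333
vertex 3.697 -2.053 -0.925
endloop
endfacet
facet normal -0.297 -0.249 -0.922
outer loop
vertex 2.53 -2.114 -2.333
vertex 3.203 -2.467 -2.455
vertex 2.553 -2.761 -2.166
endloop
endfacet
facet normal -0.766 0.135 0.629
outer loop
vertex 2.53 -2.114 -2.333
vertex 2.553 -2.761 -2.166
vertex 3.697 -2.053 -0.925
endloop
endfacet
facet normal -0.297 -0.250 -0.922
outer loop
vertex 2.553 -2.761 -2.166
vertex 3.203 -2.467 -2.455
vertex 3.066 -3.186 -2.216
endloop
endfacet
facet normal -0.409 -0.577 0.707
outer loop
vertex 2.553 -2.761 -2.166
vertex 3.066 -3.186 -2.216
vertex 3.697 -2.053 -0.925
endloop
endfacet
facet normal -0.298 -0.250 -0.921
outer loop
vertex 3.066 -3.186 -2.216
vertex 3.203 -2.467 -2.455
vertex 3.683 -3.069 -2.447
endloop
endfacet
facet normal 0.343 -0.783 0.519
outer loop
vertex 3.066 -3.186 -2.216
vertex 3.683 -3.069 -2.447
vertex 3.697 -2.053 -0.925
endloop
endfacet
facet normal -0.138 0.977 0.160
outer loop
vertex -2.548 -1.899 -3.315
vertex -3.185 -2.048 -2.955
vertex -2.541 -2.019 -2.578
endloop
endfacet
facet normal 0.558 0.820 0.128
outer loop
vertex -2.548 -1.899 -3.315
vertex -2.541 -2.019 -2.578
vertex -2.008 -2.314 -3.01
endloop
endfacet
facet normal 0.687 0.521 -0.506
outer loop
vertex -2.548 -1.899 -3.315
vertex -2.008 -2.314 -3.01
vertex -2.322 -2.525 -3.653
endloop
endfacet
facet normal 0.071 0.494 -0.867
outer loop
vertex -2.548 -1.899 -3.315
vertex -2.322 -2.525 -3.653
vertex -3.05 -2.361 -3.619
endloop
endfacet
facet normal -0.438 0.775 -0.455
outer loop
vertex -2.548 -1.899 -3.315
vertex -3.05 -2.361 -3.619
vertex -3.185 -2.048 -2.955
endloop
endfacet
facet normal 0.698 0.336 0.632
outer loop
vertex -2.008 -2.314 -3.01
vertex -2.541 -2.019 -2.578
vertex -2.31 -2.719 -2.461
endloop
endfacet
facet normal -0.428 0.590 0.685
outer loop
vertex -2.541 -2.019 -2.578
vertex -3.185 -2.048 -2.955
vertex -3.038 -2.555 -2.427
endloop
endfacet
facet normal -0.914 0.262 -0.309
outer loop
vertex -3.185 -2.048 -2.955
vertex -3.05 -2.361 -3.619
vertex -3.352 -2.766 -3.07
endloop
endfacet
facet normal -0.089 -0.193 -0.977
outer loop
vertex -3.05 -2.361 -3.619
vertex -2.322 -2.525 -3.653
vertex -2.819 -3.061 -3.502
endloop
endfacet
facet normal 0.907 -0.148 -0.394
outer loop
vertex -2.322 -2.525 -3.653
vertex -2.008 -2.314 -3.01
vertex -2.175 -3.032 -3.125
endloop
endfacet
facet normal -0.071 -0.494 0.867
outer loop
vertex -2.812 -3.181 -2.765
vertex -2.31 -2.719 -2.461
vertex -3.038 -2.555 -2.427
endloop
endfacet
facet normal -0.687 -0.521 0.506
outer loop
vertex -2.812 -3.181 -2.765
vertex -3.038 -2.555 -2.427
vertex -3.352 -2.766 -3.07
endloop
endfacet
facet normal -0.558 -0.820 -0.128
outer loop
vertex -2.812 -3.181 -2.765
vertex -3.352 -2.766 -3.07
vertex -2.819 -3.061 -3.502
endloop
endfacet
facet normal 0.138 -0.977 -0.160
outer loop
vertex -2.812 -3.181 -2.765
vertex -2.819 -3.061 -3.502
vertex -2.175 -3.032 -3.125
endloop
endfacet
facet normal 0.438 -0.775 0.455
outer loop
vertex -2.812 -3.181 -2.765
vertex -2.175 -3.032 -3.125
vertex -2.31 -2.719 -2.461
endloop
endfacet
facet normal 0.089 0.193 0.977
outer loop
vertex -3.038 -2.555 -2.427
vertex -2.31 -2.719 -2.461
vertex -2.541 -2.019 -2.578
endloop
endfacet
facet normal -0.907 0.148 0.394
outer loop
vertex -3.352 -2.766 -3.07
vertex -3.038 -2.555 -2.427
vertex -3.185 -2.048 -2.955
endloop
endfacet
facet normal -0.698 -0.336 -0.632
outer loop
vertex -2.819 -3.061 -3.502
vertex -3.352 -2.766 -3.07
vertex -3.05 -2.361 -3.619
endloop
endfacet
facet normal 0.428 -0.590 -0.685
outer loop
vertex -2.175 -3.032 -3.125
vertex -2.819 -3.061 -3.502
vertex -2.322 -2.525 -3.653
endloop
endfacet
facet normal 0.914 -0.262 0.309
outer loop
vertex -2.31 -2.719 -2.461
vertex -2.175 -3.032 -3.125
vertex -2.008 -2.314 -3.01
endloop
endfacet

endsolid


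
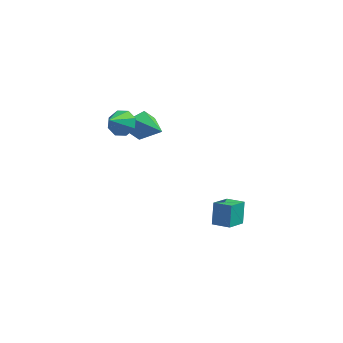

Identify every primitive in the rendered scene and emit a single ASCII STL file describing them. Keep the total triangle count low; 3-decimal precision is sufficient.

solid 
facet normal 0.186 0.690 -0.699
outer loop
vertex -1.178 0.353 1.99
vertex -1.525 0.813 2.352
vertex -0.876 0.612 2.326
endloop
endfacet
facet normal 0.639 -0.769 0.018
outer loop
vertex -1.178 0.353 1.99
vertex -0.876 0.612 2.326
vertex -1.775 -0.113 3.288
endloop
endfacet
facet normal 0.186 0.691 -0.699
outer loop
vertex -0.876 0.612 2.326
vertex -1.525 0.813 2.352
vertex -0.954 0.988 2.677
endloop
endfacet
facet normal 0.800 -0.312 0.512
outer loop
vertex -0.876 0.612 2.326
vertex -0.954 0.988 2.677
vertex -1.775 -0.113 3.288
endloop
endfacet
facet normal 0.187 0.690 -0.699
outer loop
vertex -0.954 0.988 2.677
vertex -1.525 0.813 2.352
vertex -1.367 1.262 2.837
endloop
endfacet
facet normal 0.446 0.157 0.881
outer loop
vertex -0.954 0.988 2.677
vertex -1.367 1.262 2.837
vertex -1.775 -0.113 3.288
endloop
endfacet
facet normal 0.184 0.691 -0.699
outer loop
vertex -1.367 1.262 2.837
vertex -1.525 0.813 2.352
vertex -1.872 1.272 2.714
endloop
endfacet
facet normal -0.214 0.361 0.908
outer loop
vertex -1.367 1.262 2.837
vertex -1.872 1.272 2.714
vertex -1.775 -0.113 3.288
endloop
endfacet
facet normal 0.186 0.691 -0.698
outer loop
vertex -1.872 1.272 2.714
vertex -1.525 0.813 2.352
vertex -2.174 1.014 2.378
endloop
endfacet
facet normal -0.797 0.183 0.576
outer loop
vertex -1.872 1.272 2.714
vertex -2.174 1.014 2.378
vertex -1.775 -0.113 3.288
endloop
endfacet
facet normal 0.186 0.691 -0.699
outer loop
vertex -2.174 1.014 2.378
vertex -1.525 0.813 2.352
vertex -2.096 0.638 2.027
endloop
endfacet
facet normal -0.958 -0.274 0.081
outer loop
vertex -2.174 1.014 2.378
vertex -2.096 0.638 2.027
vertex -1.775 -0.113 3.288
endloop
endfacet
facet normal 0.186 0.691 -0.699
outer loop
vertex -2.096 0.638 2.027
vertex -1.525 0.813 2.352
vertex -1.684 0.364 1.866
endloop
endfacet
facet normal -0.606 -0.742 -0.288
outer loop
vertex -2.096 0.638 2.027
vertex -1.684 0.364 1.866
vertex -1.775 -0.113 3.288
endloop
endfacet
facet normal 0.186 0.691 -0.699
outer loop
vertex -1.684 0.364 1.866
vertex -1.525 0.813 2.352
vertex -1.178 0.353 1.99
endloop
endfacet
facet normal 0.056 -0.948 -0.314
outer loop
vertex -1.684 0.364 1.866
vertex -1.178 0.353 1.99
vertex -1.775 -0.113 3.288
endloop
endfacet
facet normal -0.952 0.205 -0.225
outer loop
vertex 2.496 1.119 -2.426
vertex 2.833 2.085 -2.972
vertex 2.599 0.538 -3.389
endloop
endfacet
facet normal -0.291 -0.833 0.471
outer loop
vertex 3.447 0.355 -3.188
vertex 2.496 1.119 -2.426
vertex 2.599 0.538 -3.389
endloop
endfacet
facet normal -0.952 0.205 -0.227
outer loop
vertex 2.599 0.538 -3.389
vertex 2.833 2.085 -2.972
vertex 2.937 1.503 -3.936
endloop
endfacet
facet normal 0.091 -0.515 -0.852
outer loop
vertex 2.937 1.503 -3.936
vertex 3.447 0.355 -3.188
vertex 2.599 0.538 -3.389
endloop
endfacet
facet normal -0.091 0.514 0.853
outer loop
vertex 2.496 1.119 -2.426
vertex 3.681 1.902 -2.771
vertex 2.833 2.085 -2.972
endloop
endfacet
facet normal -0.291 -0.833 0.471
outer loop
vertex 3.343 0.937 -2.224
vertex 2.496 1.119 -2.426
vertex 3.447 0.355 -3.188
endloop
endfacet
facet normal -0.092 0.515 0.852
outer loop
vertex 3.343 0.937 -2.224
vertex 3.681 1.902 -2.771
vertex 2.496 1.119 -2.426
endloop
endfacet
facet normal 0.291 0.833 -0.471
outer loop
vertex 2.833 2.085 -2.972
vertex 3.681 1.902 -2.771
vertex 2.937 1.503 -3.936
endloop
endfacet
facet normal 0.093 -0.514 -0.853
outer loop
vertex 3.784 1.321 -3.734
vertex 3.447 0.355 -3.188
vertex 2.937 1.503 -3.936
endloop
endfacet
facet normal 0.291 0.833 -0.471
outer loop
vertex 2.937 1.503 -3.936
vertex 3.681 1.902 -2.771
vertex 3.784 1.321 -3.734
endloop
endfacet
facet normal 0.952 -0.204 0.226
outer loop
vertex 3.784 1.321 -3.734
vertex 3.343 0.937 -2.224
vertex 3.447 0.355 -3.188
endloop
endfacet
facet normal 0.952 -0.206 0.226
outer loop
vertex 3.681 1.902 -2.771
vertex 3.343 0.937 -2.224
vertex 3.784 1.321 -3.734
endloop
endfacet
facet normal -0.791 0.500 -0.353
outer loop
vertex -0.508 1.887 1.024
vertex -0.913 1.662 1.614
vertex -0.524 2.302 1.648
endloop
endfacet
facet normal 0.882 0.403 -0.246
outer loop
vertex -0.508 1.887 1.024
vertex -0.524 2.302 1.648
vertex 0.233 0.938 2.126
endloop
endfacet
facet normal -0.791 0.499 -0.354
outer loop
vertex -0.524 2.302 1.648
vertex -0.913 1.662 1.614
vertex -0.93 2.078 2.238
endloop
endfacet
facet normal 0.585 0.538 0.607
outer loop
vertex -0.524 2.302 1.648
vertex -0.93 2.078 2.238
vertex 0.233 0.938 2.126
endloop
endfacet
facet normal -0.791 0.499 -0.354
outer loop
vertex -0.93 2.078 2.238
vertex -0.913 1.662 1.614
vertex -1.319 1.438 2.204
endloop
endfacet
facet normal 0.028 -0.070 0.997
outer loop
vertex -0.93 2.078 2.238
vertex -1.319 1.438 2.204
vertex 0.233 0.938 2.126
endloop
endfacet
facet normal -0.790 0.500 -0.354
outer loop
vertex -1.319 1.438 2.204
vertex -0.913 1.662 1.614
vertex -1.303 1.022 1.58
endloop
endfacet
facet normal -0.235 -0.812 0.535
outer loop
vertex -1.319 1.438 2.204
vertex -1.303 1.022 1.58
vertex 0.233 0.938 2.126
endloop
endfacet
facet normal -0.790 0.500 -0.354
outer loop
vertex -1.303 1.022 1.58
vertex -0.913 1.662 1.614
vertex -0.897 1.246 0.99
endloop
endfacet
facet normal 0.061 -0.946 -0.317
outer loop
vertex -1.303 1.022 1.58
vertex -0.897 1.246 0.99
vertex 0.233 0.938 2.126
endloop
endfacet
facet normal -0.791 0.499 -0.353
outer loop
vertex -0.897 1.246 0.99
vertex -0.913 1.662 1.614
vertex -0.508 1.887 1.024
endloop
endfacet
facet normal 0.620 -0.338 -0.708
outer loop
vertex -0.897 1.246 0.99
vertex -0.508 1.887 1.024
vertex 0.233 0.938 2.126
endloop
endfacet

endsolid


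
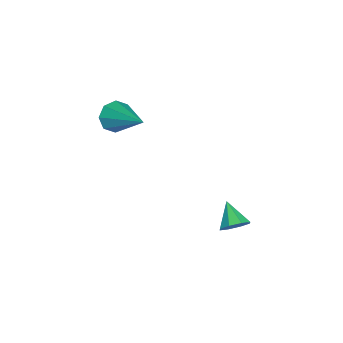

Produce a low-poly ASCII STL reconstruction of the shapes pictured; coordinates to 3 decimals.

solid 
facet normal -0.605 -0.647 -0.463
outer loop
vertex -2.577 -2.95 3.037
vertex -3.126 -2.627 3.303
vertex -2.754 -2.562 2.726
endloop
endfacet
facet normal 0.873 0.008 -0.487
outer loop
vertex -2.577 -2.95 3.037
vertex -2.754 -2.562 2.726
vertex -1.934 -1.353 4.217
endloop
endfacet
facet normal -0.605 -0.647 -0.463
outer loop
vertex -2.754 -2.562 2.726
vertex -3.126 -2.627 3.303
vertex -3.149 -2.212 2.753
endloop
endfacet
facet normal 0.447 0.558 -0.699
outer loop
vertex -2.754 -2.562 2.726
vertex -3.149 -2.212 2.753
vertex -1.934 -1.353 4.217
endloop
endfacet
facet normal -0.605 -0.648 -0.463
outer loop
vertex -3.149 -2.212 2.753
vertex -3.126 -2.627 3.303
vertex -3.53 -2.106 3.102
endloop
endfacet
facet normal -0.132 0.899 -0.418
outer loop
vertex -3.149 -2.212 2.753
vertex -3.53 -2.106 3.102
vertex -1.934 -1.353 4.217
endloop
endfacet
facet normal -0.605 -0.648 -0.464
outer loop
vertex -3.53 -2.106 3.102
vertex -3.126 -2.627 3.303
vertex -3.675 -2.305 3.569
endloop
endfacet
facet normal -0.525 0.830 0.191
outer loop
vertex -3.53 -2.106 3.102
vertex -3.675 -2.305 3.569
vertex -1.934 -1.353 4.217
endloop
endfacet
facet normal -0.605 -0.648 -0.464
outer loop
vertex -3.675 -2.305 3.569
vertex -3.126 -2.627 3.303
vertex -3.498 -2.693 3.88
endloop
endfacet
facet normal -0.501 0.391 0.772
outer loop
vertex -3.675 -2.305 3.569
vertex -3.498 -2.693 3.88
vertex -1.934 -1.353 4.217
endloop
endfacet
facet normal -0.605 -0.647 -0.464
outer loop
vertex -3.498 -2.693 3.88
vertex -3.126 -2.627 3.303
vertex -3.103 -3.043 3.853
endloop
endfacet
facet normal -0.075 -0.160 0.984
outer loop
vertex -3.498 -2.693 3.88
vertex -3.103 -3.043 3.853
vertex -1.934 -1.353 4.217
endloop
endfacet
facet normal -0.605 -0.647 -0.464
outer loop
vertex -3.103 -3.043 3.853
vertex -3.126 -2.627 3.303
vertex -2.722 -3.149 3.504
endloop
endfacet
facet normal 0.505 -0.501 0.703
outer loop
vertex -3.103 -3.043 3.853
vertex -2.722 -3.149 3.504
vertex -1.934 -1.353 4.217
endloop
endfacet
facet normal -0.605 -0.647 -0.464
outer loop
vertex -2.722 -3.149 3.504
vertex -3.126 -2.627 3.303
vertex -2.577 -2.95 3.037
endloop
endfacet
facet normal 0.897 -0.431 0.095
outer loop
vertex -2.722 -3.149 3.504
vertex -2.577 -2.95 3.037
vertex -1.934 -1.353 4.217
endloop
endfacet
facet normal 0.699 0.401 -0.592
outer loop
vertex -1.815 2.213 -0.826
vertex -2.062 1.933 -1.308
vertex -2.141 2.473 -1.035
endloop
endfacet
facet normal -0.183 0.466 0.866
outer loop
vertex -1.815 2.213 -0.826
vertex -2.141 2.473 -1.035
vertex -2.838 1.487 -0.652
endloop
endfacet
facet normal 0.700 0.401 -0.591
outer loop
vertex -2.141 2.473 -1.035
vertex -2.062 1.933 -1.308
vertex -2.421 2.416 -1.405
endloop
endfacet
facet normal -0.664 0.627 0.406
outer loop
vertex -2.141 2.473 -1.035
vertex -2.421 2.416 -1.405
vertex -2.838 1.487 -0.652
endloop
endfacet
facet normal 0.699 0.401 -0.592
outer loop
vertex -2.421 2.416 -1.405
vertex -2.062 1.933 -1.308
vertex -2.491 2.077 -1.717
endloop
endfacet
facet normal -0.940 0.315 -0.132
outer loop
vertex -2.421 2.416 -1.405
vertex -2.491 2.077 -1.717
vertex -2.838 1.487 -0.652
endloop
endfacet
facet normal 0.699 0.403 -0.591
outer loop
vertex -2.491 2.077 -1.717
vertex -2.062 1.933 -1.308
vertex -2.309 1.653 -1.791
endloop
endfacet
facet normal -0.851 -0.289 -0.438
outer loop
vertex -2.491 2.077 -1.717
vertex -2.309 1.653 -1.791
vertex -2.838 1.487 -0.652
endloop
endfacet
facet normal 0.700 0.401 -0.591
outer loop
vertex -2.309 1.653 -1.791
vertex -2.062 1.933 -1.308
vertex -1.983 1.393 -1.581
endloop
endfacet
facet normal -0.450 -0.830 -0.330
outer loop
vertex -2.309 1.653 -1.791
vertex -1.983 1.393 -1.581
vertex -2.838 1.487 -0.652
endloop
endfacet
facet normal 0.699 0.401 -0.592
outer loop
vertex -1.983 1.393 -1.581
vertex -2.062 1.933 -1.308
vertex -1.703 1.449 -1.212
endloop
endfacet
facet normal 0.030 -0.991 0.128
outer loop
vertex -1.983 1.393 -1.581
vertex -1.703 1.449 -1.212
vertex -2.838 1.487 -0.652
endloop
endfacet
facet normal 0.699 0.401 -0.592
outer loop
vertex -1.703 1.449 -1.212
vertex -2.062 1.933 -1.308
vertex -1.633 1.789 -0.899
endloop
endfacet
facet normal 0.307 -0.678 0.668
outer loop
vertex -1.703 1.449 -1.212
vertex -1.633 1.789 -0.899
vertex -2.838 1.487 -0.652
endloop
endfacet
facet normal 0.699 0.402 -0.592
outer loop
vertex -1.633 1.789 -0.899
vertex -2.062 1.933 -1.308
vertex -1.815 2.213 -0.826
endloop
endfacet
facet normal 0.218 -0.074 0.973
outer loop
vertex -1.633 1.789 -0.899
vertex -1.815 2.213 -0.826
vertex -2.838 1.487 -0.652
endloop
endfacet

endsolid


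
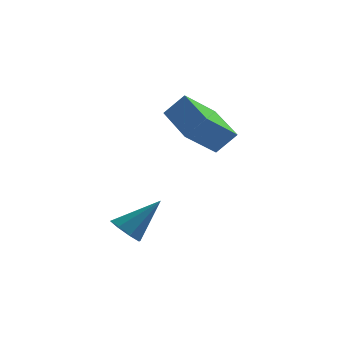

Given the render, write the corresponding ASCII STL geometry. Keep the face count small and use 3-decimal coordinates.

solid 
facet normal -0.659 -0.110 -0.744
outer loop
vertex 2.27 1.364 3.71
vertex 1.346 3.006 4.285
vertex 3.276 2.29 2.682
endloop
endfacet
facet normal 0.469 -0.834 -0.292
outer loop
vertex 4.014 2.414 3.515
vertex 2.27 1.364 3.71
vertex 3.276 2.29 2.682
endloop
endfacet
facet normal -0.659 -0.110 -0.744
outer loop
vertex 3.276 2.29 2.682
vertex 1.346 3.006 4.285
vertex 2.352 3.932 3.257
endloop
endfacet
facet normal 0.588 0.541 -0.601
outer loop
vertex 2.352 3.932 3.257
vertex 4.014 2.414 3.515
vertex 3.276 2.29 2.682
endloop
endfacet
facet normal -0.588 -0.541 0.601
outer loop
vertex 2.27 1.364 3.71
vertex 2.084 3.13 5.118
vertex 1.346 3.006 4.285
endloop
endfacet
facet normal 0.469 -0.834 -0.292
outer loop
vertex 3.008 1.488 4.543
vertex 2.27 1.364 3.71
vertex 4.014 2.414 3.515
endloop
endfacet
facet normal -0.588 -0.541 0.601
outer loop
vertex 3.008 1.488 4.543
vertex 2.084 3.13 5.118
vertex 2.27 1.364 3.71
endloop
endfacet
facet normal -0.469 0.834 0.292
outer loop
vertex 1.346 3.006 4.285
vertex 2.084 3.13 5.118
vertex 2.352 3.932 3.257
endloop
endfacet
facet normal 0.588 0.541 -0.601
outer loop
vertex 3.09 4.056 4.09
vertex 4.014 2.414 3.515
vertex 2.352 3.932 3.257
endloop
endfacet
facet normal -0.469 0.834 0.292
outer loop
vertex 2.352 3.932 3.257
vertex 2.084 3.13 5.118
vertex 3.09 4.056 4.09
endloop
endfacet
facet normal 0.659 0.110 0.744
outer loop
vertex 3.09 4.056 4.09
vertex 3.008 1.488 4.543
vertex 4.014 2.414 3.515
endloop
endfacet
facet normal 0.659 0.110 0.744
outer loop
vertex 2.084 3.13 5.118
vertex 3.008 1.488 4.543
vertex 3.09 4.056 4.09
endloop
endfacet
facet normal -0.643 -0.287 -0.710
outer loop
vertex 0.9 -0.202 -0.712
vertex 0.401 -0.329 -0.209
vertex 0.588 0.24 -0.608
endloop
endfacet
facet normal 0.706 0.590 -0.391
outer loop
vertex 0.9 -0.202 -0.712
vertex 0.588 0.24 -0.608
vertex 1.559 0.189 1.069
endloop
endfacet
facet normal -0.642 -0.287 -0.711
outer loop
vertex 0.588 0.24 -0.608
vertex 0.401 -0.329 -0.209
vertex 0.166 0.349 -0.271
endloop
endfacet
facet normal 0.189 0.979 -0.080
outer loop
vertex 0.588 0.24 -0.608
vertex 0.166 0.349 -0.271
vertex 1.559 0.189 1.069
endloop
endfacet
facet normal -0.643 -0.288 -0.710
outer loop
vertex 0.166 0.349 -0.271
vertex 0.401 -0.329 -0.209
vertex -0.118 0.06 0.103
endloop
endfacet
facet normal -0.309 0.852 0.423
outer loop
vertex 0.166 0.349 -0.271
vertex -0.118 0.06 0.103
vertex 1.559 0.189 1.069
endloop
endfacet
facet normal -0.643 -0.289 -0.709
outer loop
vertex -0.118 0.06 0.103
vertex 0.401 -0.329 -0.209
vertex -0.097 -0.456 0.294
endloop
endfacet
facet normal -0.495 0.284 0.821
outer loop
vertex -0.118 0.06 0.103
vertex -0.097 -0.456 0.294
vertex 1.559 0.189 1.069
endloop
endfacet
facet normal -0.643 -0.287 -0.710
outer loop
vertex -0.097 -0.456 0.294
vertex 0.401 -0.329 -0.209
vertex 0.215 -0.898 0.19
endloop
endfacet
facet normal -0.261 -0.392 0.883
outer loop
vertex -0.097 -0.456 0.294
vertex 0.215 -0.898 0.19
vertex 1.559 0.189 1.069
endloop
endfacet
facet normal -0.642 -0.288 -0.711
outer loop
vertex 0.215 -0.898 0.19
vertex 0.401 -0.329 -0.209
vertex 0.637 -1.007 -0.147
endloop
endfacet
facet normal 0.256 -0.779 0.572
outer loop
vertex 0.215 -0.898 0.19
vertex 0.637 -1.007 -0.147
vertex 1.559 0.189 1.069
endloop
endfacet
facet normal -0.642 -0.288 -0.710
outer loop
vertex 0.637 -1.007 -0.147
vertex 0.401 -0.329 -0.209
vertex 0.921 -0.718 -0.521
endloop
endfacet
facet normal 0.755 -0.652 0.069
outer loop
vertex 0.637 -1.007 -0.147
vertex 0.921 -0.718 -0.521
vertex 1.559 0.189 1.069
endloop
endfacet
facet normal -0.642 -0.289 -0.710
outer loop
vertex 0.921 -0.718 -0.521
vertex 0.401 -0.329 -0.209
vertex 0.9 -0.202 -0.712
endloop
endfacet
facet normal 0.940 -0.084 -0.330
outer loop
vertex 0.921 -0.718 -0.521
vertex 0.9 -0.202 -0.712
vertex 1.559 0.189 1.069
endloop
endfacet

endsolid


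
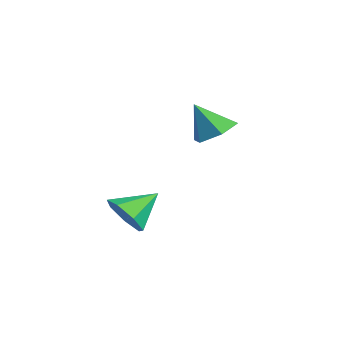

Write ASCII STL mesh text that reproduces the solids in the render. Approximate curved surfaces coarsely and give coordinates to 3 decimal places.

solid 
facet normal 0.288 0.443 -0.849
outer loop
vertex -2.367 3.108 -1.057
vertex -2.828 2.53 -1.515
vertex -3.198 3.272 -1.253
endloop
endfacet
facet normal -0.083 0.563 0.823
outer loop
vertex -2.367 3.108 -1.057
vertex -3.198 3.272 -1.253
vertex -3.232 1.91 -0.325
endloop
endfacet
facet normal 0.287 0.443 -0.849
outer loop
vertex -3.198 3.272 -1.253
vertex -2.828 2.53 -1.515
vertex -3.66 2.694 -1.711
endloop
endfacet
facet normal -0.838 0.321 0.441
outer loop
vertex -3.198 3.272 -1.253
vertex -3.66 2.694 -1.711
vertex -3.232 1.91 -0.325
endloop
endfacet
facet normal 0.287 0.442 -0.850
outer loop
vertex -3.66 2.694 -1.711
vertex -2.828 2.53 -1.515
vertex -3.29 1.951 -1.972
endloop
endfacet
facet normal -0.892 -0.451 0.020
outer loop
vertex -3.66 2.694 -1.711
vertex -3.29 1.951 -1.972
vertex -3.232 1.91 -0.325
endloop
endfacet
facet normal 0.288 0.441 -0.850
outer loop
vertex -3.29 1.951 -1.972
vertex -2.828 2.53 -1.515
vertex -2.459 1.787 -1.776
endloop
endfacet
facet normal -0.190 -0.982 -0.018
outer loop
vertex -3.29 1.951 -1.972
vertex -2.459 1.787 -1.776
vertex -3.232 1.91 -0.325
endloop
endfacet
facet normal 0.289 0.442 -0.849
outer loop
vertex -2.459 1.787 -1.776
vertex -2.828 2.53 -1.515
vertex -1.997 2.365 -1.318
endloop
endfacet
facet normal 0.565 -0.740 0.364
outer loop
vertex -2.459 1.787 -1.776
vertex -1.997 2.365 -1.318
vertex -3.232 1.91 -0.325
endloop
endfacet
facet normal 0.289 0.442 -0.849
outer loop
vertex -1.997 2.365 -1.318
vertex -2.828 2.53 -1.515
vertex -2.367 3.108 -1.057
endloop
endfacet
facet normal 0.619 0.033 0.785
outer loop
vertex -1.997 2.365 -1.318
vertex -2.367 3.108 -1.057
vertex -3.232 1.91 -0.325
endloop
endfacet
facet normal 0.111 -0.844 -0.525
outer loop
vertex -0.06 -2.035 -2.999
vertex -0.403 -1.651 -3.688
vertex 0.423 -1.69 -3.451
endloop
endfacet
facet normal 0.606 0.169 0.777
outer loop
vertex -0.06 -2.035 -2.999
vertex 0.423 -1.69 -3.451
vertex -0.557 -0.469 -2.952
endloop
endfacet
facet normal 0.111 -0.844 -0.525
outer loop
vertex 0.423 -1.69 -3.451
vertex -0.403 -1.651 -3.688
vertex 0.284 -1.316 -4.082
endloop
endfacet
facet normal 0.801 0.576 0.165
outer loop
vertex 0.423 -1.69 -3.451
vertex 0.284 -1.316 -4.082
vertex -0.557 -0.469 -2.952
endloop
endfacet
facet normal 0.110 -0.844 -0.526
outer loop
vertex 0.284 -1.316 -4.082
vertex -0.403 -1.651 -3.688
vertex -0.372 -1.194 -4.415
endloop
endfacet
facet normal 0.352 0.856 -0.380
outer loop
vertex 0.284 -1.316 -4.082
vertex -0.372 -1.194 -4.415
vertex -0.557 -0.469 -2.952
endloop
endfacet
facet normal 0.110 -0.844 -0.526
outer loop
vertex -0.372 -1.194 -4.415
vertex -0.403 -1.651 -3.688
vertex -1.052 -1.416 -4.201
endloop
endfacet
facet normal -0.402 0.799 -0.447
outer loop
vertex -0.372 -1.194 -4.415
vertex -1.052 -1.416 -4.201
vertex -0.557 -0.469 -2.952
endloop
endfacet
facet normal 0.109 -0.844 -0.525
outer loop
vertex -1.052 -1.416 -4.201
vertex -0.403 -1.651 -3.688
vertex -1.243 -1.814 -3.6
endloop
endfacet
facet normal -0.893 0.449 0.014
outer loop
vertex -1.052 -1.416 -4.201
vertex -1.243 -1.814 -3.6
vertex -0.557 -0.469 -2.952
endloop
endfacet
facet normal 0.109 -0.844 -0.525
outer loop
vertex -1.243 -1.814 -3.6
vertex -0.403 -1.651 -3.688
vertex -0.802 -2.09 -3.065
endloop
endfacet
facet normal -0.752 0.068 0.655
outer loop
vertex -1.243 -1.814 -3.6
vertex -0.802 -2.09 -3.065
vertex -0.557 -0.469 -2.952
endloop
endfacet
facet normal 0.109 -0.844 -0.525
outer loop
vertex -0.802 -2.09 -3.065
vertex -0.403 -1.651 -3.688
vertex -0.06 -2.035 -2.999
endloop
endfacet
facet normal -0.084 -0.057 0.995
outer loop
vertex -0.802 -2.09 -3.065
vertex -0.06 -2.035 -2.999
vertex -0.557 -0.469 -2.952
endloop
endfacet

endsolid


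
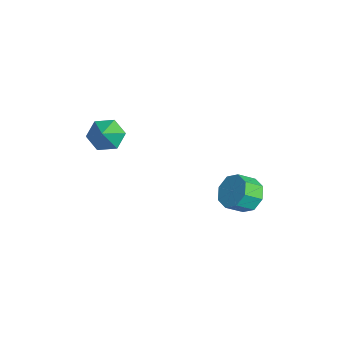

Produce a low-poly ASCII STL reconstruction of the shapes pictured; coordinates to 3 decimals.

solid 
facet normal -0.137 0.804 -0.578
outer loop
vertex -0.287 3.913 -5.005
vertex -0.767 4.35 -4.284
vertex 0.161 4.307 -4.563
endloop
endfacet
facet normal 0.786 -0.268 -0.558
outer loop
vertex -0.287 3.913 -5.005
vertex 0.161 4.307 -4.563
vertex -0.134 3.013 -4.357
endloop
endfacet
facet normal 0.785 -0.268 -0.559
outer loop
vertex -0.134 3.013 -4.357
vertex 0.161 4.307 -4.563
vertex 0.315 3.407 -3.915
endloop
endfacet
facet normal 0.137 -0.804 0.578
outer loop
vertex -0.134 3.013 -4.357
vertex 0.315 3.407 -3.915
vertex -0.613 3.45 -3.636
endloop
endfacet
facet normal -0.137 0.804 -0.579
outer loop
vertex 0.161 4.307 -4.563
vertex -0.767 4.35 -4.284
vertex 0.066 4.727 -3.958
endloop
endfacet
facet normal 0.982 0.186 0.025
outer loop
vertex 0.161 4.307 -4.563
vertex 0.066 4.727 -3.958
vertex 0.315 3.407 -3.915
endloop
endfacet
facet normal 0.982 0.186 0.027
outer loop
vertex 0.315 3.407 -3.915
vertex 0.066 4.727 -3.958
vertex 0.219 3.826 -3.31
endloop
endfacet
facet normal 0.137 -0.804 0.579
outer loop
vertex 0.315 3.407 -3.915
vertex 0.219 3.826 -3.31
vertex -0.613 3.45 -3.636
endloop
endfacet
facet normal -0.138 0.804 -0.578
outer loop
vertex 0.066 4.727 -3.958
vertex -0.767 4.35 -4.284
vertex -0.517 4.925 -3.544
endloop
endfacet
facet normal 0.603 0.531 0.595
outer loop
vertex 0.066 4.727 -3.958
vertex -0.517 4.925 -3.544
vertex 0.219 3.826 -3.31
endloop
endfacet
facet normal 0.604 0.531 0.595
outer loop
vertex 0.219 3.826 -3.31
vertex -0.517 4.925 -3.544
vertex -0.364 4.025 -2.896
endloop
endfacet
facet normal 0.137 -0.804 0.579
outer loop
vertex 0.219 3.826 -3.31
vertex -0.364 4.025 -2.896
vertex -0.613 3.45 -3.636
endloop
endfacet
facet normal -0.137 0.804 -0.578
outer loop
vertex -0.517 4.925 -3.544
vertex -0.767 4.35 -4.284
vertex -1.246 4.787 -3.563
endloop
endfacet
facet normal -0.128 0.565 0.815
outer loop
vertex -0.517 4.925 -3.544
vertex -1.246 4.787 -3.563
vertex -0.364 4.025 -2.896
endloop
endfacet
facet normal -0.128 0.565 0.815
outer loop
vertex -0.364 4.025 -2.896
vertex -1.246 4.787 -3.563
vertex -1.093 3.887 -2.915
endloop
endfacet
facet normal 0.137 -0.804 0.579
outer loop
vertex -0.364 4.025 -2.896
vertex -1.093 3.887 -2.915
vertex -0.613 3.45 -3.636
endloop
endfacet
facet normal -0.137 0.804 -0.578
outer loop
vertex -1.246 4.787 -3.563
vertex -0.767 4.35 -4.284
vertex -1.695 4.393 -4.005
endloop
endfacet
facet normal -0.785 0.268 0.558
outer loop
vertex -1.246 4.787 -3.563
vertex -1.695 4.393 -4.005
vertex -1.093 3.887 -2.915
endloop
endfacet
facet normal -0.786 0.267 0.558
outer loop
vertex -1.093 3.887 -2.915
vertex -1.695 4.393 -4.005
vertex -1.541 3.493 -3.357
endloop
endfacet
facet normal 0.137 -0.804 0.578
outer loop
vertex -1.093 3.887 -2.915
vertex -1.541 3.493 -3.357
vertex -0.613 3.45 -3.636
endloop
endfacet
facet normal -0.137 0.804 -0.579
outer loop
vertex -1.695 4.393 -4.005
vertex -0.767 4.35 -4.284
vertex -1.599 3.974 -4.61
endloop
endfacet
facet normal -0.982 -0.187 -0.026
outer loop
vertex -1.695 4.393 -4.005
vertex -1.599 3.974 -4.61
vertex -1.541 3.493 -3.357
endloop
endfacet
facet normal -0.982 -0.185 -0.026
outer loop
vertex -1.541 3.493 -3.357
vertex -1.599 3.974 -4.61
vertex -1.446 3.073 -3.962
endloop
endfacet
facet normal 0.137 -0.804 0.579
outer loop
vertex -1.541 3.493 -3.357
vertex -1.446 3.073 -3.962
vertex -0.613 3.45 -3.636
endloop
endfacet
facet normal -0.137 0.804 -0.579
outer loop
vertex -1.599 3.974 -4.61
vertex -0.767 4.35 -4.284
vertex -1.016 3.775 -5.024
endloop
endfacet
facet normal -0.604 -0.531 -0.595
outer loop
vertex -1.599 3.974 -4.61
vertex -1.016 3.775 -5.024
vertex -1.446 3.073 -3.962
endloop
endfacet
facet normal -0.603 -0.531 -0.595
outer loop
vertex -1.446 3.073 -3.962
vertex -1.016 3.775 -5.024
vertex -0.863 2.875 -4.376
endloop
endfacet
facet normal 0.138 -0.804 0.578
outer loop
vertex -1.446 3.073 -3.962
vertex -0.863 2.875 -4.376
vertex -0.613 3.45 -3.636
endloop
endfacet
facet normal -0.137 0.804 -0.579
outer loop
vertex -1.016 3.775 -5.024
vertex -0.767 4.35 -4.284
vertex -0.287 3.913 -5.005
endloop
endfacet
facet normal 0.128 -0.565 -0.815
outer loop
vertex -1.016 3.775 -5.024
vertex -0.287 3.913 -5.005
vertex -0.863 2.875 -4.376
endloop
endfacet
facet normal 0.128 -0.565 -0.815
outer loop
vertex -0.863 2.875 -4.376
vertex -0.287 3.913 -5.005
vertex -0.134 3.013 -4.357
endloop
endfacet
facet normal 0.137 -0.804 0.578
outer loop
vertex -0.863 2.875 -4.376
vertex -0.134 3.013 -4.357
vertex -0.613 3.45 -3.636
endloop
endfacet
facet normal -0.700 0.282 -0.656
outer loop
vertex -2.293 -1.53 -0.847
vertex -2.943 -1.901 -0.313
vertex -2.698 -1.022 -0.196
endloop
endfacet
facet normal 0.834 0.544 0.094
outer loop
vertex -2.293 -1.53 -0.847
vertex -2.698 -1.022 -0.196
vertex -1.957 -2.299 0.613
endloop
endfacet
facet normal -0.699 0.282 -0.657
outer loop
vertex -2.698 -1.022 -0.196
vertex -2.943 -1.901 -0.313
vertex -3.349 -1.393 0.338
endloop
endfacet
facet normal 0.256 0.619 0.742
outer loop
vertex -2.698 -1.022 -0.196
vertex -3.349 -1.393 0.338
vertex -1.957 -2.299 0.613
endloop
endfacet
facet normal -0.700 0.282 -0.656
outer loop
vertex -3.349 -1.393 0.338
vertex -2.943 -1.901 -0.313
vertex -3.594 -2.272 0.222
endloop
endfacet
facet normal -0.233 -0.063 0.970
outer loop
vertex -3.349 -1.393 0.338
vertex -3.594 -2.272 0.222
vertex -1.957 -2.299 0.613
endloop
endfacet
facet normal -0.700 0.282 -0.656
outer loop
vertex -3.594 -2.272 0.222
vertex -2.943 -1.901 -0.313
vertex -3.189 -2.78 -0.429
endloop
endfacet
facet normal -0.145 -0.822 0.551
outer loop
vertex -3.594 -2.272 0.222
vertex -3.189 -2.78 -0.429
vertex -1.957 -2.299 0.613
endloop
endfacet
facet normal -0.699 0.282 -0.657
outer loop
vertex -3.189 -2.78 -0.429
vertex -2.943 -1.901 -0.313
vertex -2.538 -2.41 -0.963
endloop
endfacet
facet normal 0.431 -0.897 -0.096
outer loop
vertex -3.189 -2.78 -0.429
vertex -2.538 -2.41 -0.963
vertex -1.957 -2.299 0.613
endloop
endfacet
facet normal -0.700 0.281 -0.656
outer loop
vertex -2.538 -2.41 -0.963
vertex -2.943 -1.901 -0.313
vertex -2.293 -1.53 -0.847
endloop
endfacet
facet normal 0.921 -0.214 -0.325
outer loop
vertex -2.538 -2.41 -0.963
vertex -2.293 -1.53 -0.847
vertex -1.957 -2.299 0.613
endloop
endfacet

endsolid


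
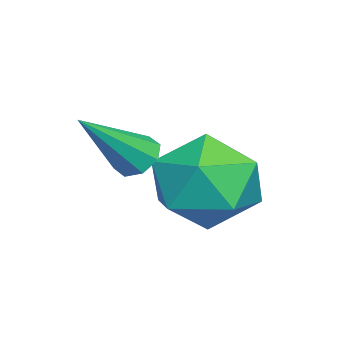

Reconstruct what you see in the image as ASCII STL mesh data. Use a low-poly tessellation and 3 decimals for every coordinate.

solid 
facet normal -0.574 0.442 -0.689
outer loop
vertex -1.953 1.77 -0.704
vertex -2.209 1.334 -0.77
vertex -2.261 1.741 -0.466
endloop
endfacet
facet normal 0.361 0.748 0.558
outer loop
vertex -1.953 1.77 -0.704
vertex -2.261 1.741 -0.466
vertex -1.211 0.566 0.43
endloop
endfacet
facet normal -0.574 0.441 -0.689
outer loop
vertex -2.261 1.741 -0.466
vertex -2.209 1.334 -0.77
vertex -2.539 1.473 -0.406
endloop
endfacet
facet normal -0.241 0.443 0.863
outer loop
vertex -2.261 1.741 -0.466
vertex -2.539 1.473 -0.406
vertex -1.211 0.566 0.43
endloop
endfacet
facet normal -0.574 0.442 -0.689
outer loop
vertex -2.539 1.473 -0.406
vertex -2.209 1.334 -0.77
vertex -2.624 1.124 -0.559
endloop
endfacet
facet normal -0.612 -0.188 0.768
outer loop
vertex -2.539 1.473 -0.406
vertex -2.624 1.124 -0.559
vertex -1.211 0.566 0.43
endloop
endfacet
facet normal -0.574 0.441 -0.690
outer loop
vertex -2.624 1.124 -0.559
vertex -2.209 1.334 -0.77
vertex -2.466 0.898 -0.835
endloop
endfacet
facet normal -0.537 -0.777 0.329
outer loop
vertex -2.624 1.124 -0.559
vertex -2.466 0.898 -0.835
vertex -1.211 0.566 0.43
endloop
endfacet
facet normal -0.575 0.442 -0.689
outer loop
vertex -2.466 0.898 -0.835
vertex -2.209 1.334 -0.77
vertex -2.158 0.928 -1.073
endloop
endfacet
facet normal -0.058 -0.978 -0.199
outer loop
vertex -2.466 0.898 -0.835
vertex -2.158 0.928 -1.073
vertex -1.211 0.566 0.43
endloop
endfacet
facet normal -0.574 0.442 -0.689
outer loop
vertex -2.158 0.928 -1.073
vertex -2.209 1.334 -0.77
vertex -1.88 1.195 -1.133
endloop
endfacet
facet normal 0.540 -0.675 -0.503
outer loop
vertex -2.158 0.928 -1.073
vertex -1.88 1.195 -1.133
vertex -1.211 0.566 0.43
endloop
endfacet
facet normal -0.575 0.440 -0.690
outer loop
vertex -1.88 1.195 -1.133
vertex -2.209 1.334 -0.77
vertex -1.795 1.544 -0.981
endloop
endfacet
facet normal 0.912 -0.044 -0.408
outer loop
vertex -1.88 1.195 -1.133
vertex -1.795 1.544 -0.981
vertex -1.211 0.566 0.43
endloop
endfacet
facet normal -0.575 0.442 -0.689
outer loop
vertex -1.795 1.544 -0.981
vertex -2.209 1.334 -0.77
vertex -1.953 1.77 -0.704
endloop
endfacet
facet normal 0.837 0.546 0.032
outer loop
vertex -1.795 1.544 -0.981
vertex -1.953 1.77 -0.704
vertex -1.211 0.566 0.43
endloop
endfacet
facet normal -0.404 0.901 0.156
outer loop
vertex -2.623 3.473 -1.831
vertex -3.304 3.03 -1.038
vertex -2.284 3.437 -0.748
endloop
endfacet
facet normal 0.275 0.960 -0.054
outer loop
vertex -2.623 3.473 -1.831
vertex -2.284 3.437 -0.748
vertex -1.555 3.181 -1.58
endloop
endfacet
facet normal 0.337 0.641 -0.689
outer loop
vertex -2.623 3.473 -1.831
vertex -1.555 3.181 -1.58
vertex -2.124 2.616 -2.384
endloop
endfacet
facet normal -0.303 0.386 -0.871
outer loop
vertex -2.623 3.473 -1.831
vertex -2.124 2.616 -2.384
vertex -3.205 2.523 -2.049
endloop
endfacet
facet normal -0.761 0.546 -0.349
outer loop
vertex -2.623 3.473 -1.831
vertex -3.205 2.523 -2.049
vertex -3.304 3.03 -1.038
endloop
endfacet
facet normal 0.682 0.604 0.412
outer loop
vertex -1.555 3.181 -1.58
vertex -2.284 3.437 -0.748
vertex -1.575 2.557 -0.631
endloop
endfacet
facet normal -0.417 0.509 0.753
outer loop
vertex -2.284 3.437 -0.748
vertex -3.304 3.03 -1.038
vertex -2.656 2.464 -0.296
endloop
endfacet
facet normal -0.996 -0.066 -0.064
outer loop
vertex -3.304 3.03 -1.038
vertex -3.205 2.523 -2.049
vertex -3.225 1.899 -1.1
endloop
endfacet
facet normal -0.254 -0.326 -0.911
outer loop
vertex -3.205 2.523 -2.049
vertex -2.124 2.616 -2.384
vertex -2.496 1.643 -1.932
endloop
endfacet
facet normal 0.783 0.088 -0.616
outer loop
vertex -2.124 2.616 -2.384
vertex -1.555 3.181 -1.58
vertex -1.476 2.05 -1.642
endloop
endfacet
facet normal 0.303 -0.386 0.871
outer loop
vertex -2.157 1.607 -0.849
vertex -1.575 2.557 -0.631
vertex -2.656 2.464 -0.296
endloop
endfacet
facet normal -0.337 -0.641 0.689
outer loop
vertex -2.157 1.607 -0.849
vertex -2.656 2.464 -0.296
vertex -3.225 1.899 -1.1
endloop
endfacet
facet normal -0.275 -0.960 0.054
outer loop
vertex -2.157 1.607 -0.849
vertex -3.225 1.899 -1.1
vertex -2.496 1.643 -1.932
endloop
endfacet
facet normal 0.404 -0.901 -0.156
outer loop
vertex -2.157 1.607 -0.849
vertex -2.496 1.643 -1.932
vertex -1.476 2.05 -1.642
endloop
endfacet
facet normal 0.761 -0.546 0.349
outer loop
vertex -2.157 1.607 -0.849
vertex -1.476 2.05 -1.642
vertex -1.575 2.557 -0.631
endloop
endfacet
facet normal 0.254 0.326 0.911
outer loop
vertex -2.656 2.464 -0.296
vertex -1.575 2.557 -0.631
vertex -2.284 3.437 -0.748
endloop
endfacet
facet normal -0.783 -0.088 0.616
outer loop
vertex -3.225 1.899 -1.1
vertex -2.656 2.464 -0.296
vertex -3.304 3.03 -1.038
endloop
endfacet
facet normal -0.682 -0.604 -0.412
outer loop
vertex -2.496 1.643 -1.932
vertex -3.225 1.899 -1.1
vertex -3.205 2.523 -2.049
endloop
endfacet
facet normal 0.417 -0.509 -0.753
outer loop
vertex -1.476 2.05 -1.642
vertex -2.496 1.643 -1.932
vertex -2.124 2.616 -2.384
endloop
endfacet
facet normal 0.996 0.066 0.064
outer loop
vertex -1.575 2.557 -0.631
vertex -1.476 2.05 -1.642
vertex -1.555 3.181 -1.58
endloop
endfacet

endsolid
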